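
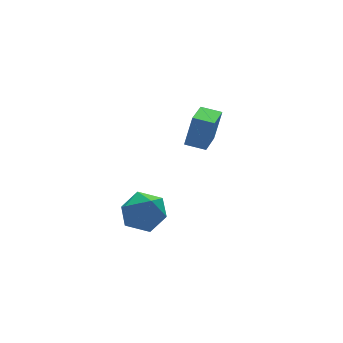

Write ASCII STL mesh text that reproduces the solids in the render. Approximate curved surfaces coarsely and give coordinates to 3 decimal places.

solid 
facet normal -0.263 0.082 0.961
outer loop
vertex -3.33 -0.308 2.566
vertex -4.329 -0.992 2.351
vertex -3.275 -1.531 2.685
endloop
endfacet
facet normal 0.447 0.107 0.888
outer loop
vertex -3.33 -0.308 2.566
vertex -3.275 -1.531 2.685
vertex -2.35 -0.924 2.147
endloop
endfacet
facet normal 0.605 0.652 0.457
outer loop
vertex -3.33 -0.308 2.566
vertex -2.35 -0.924 2.147
vertex -2.833 -0.009 1.481
endloop
endfacet
facet normal -0.007 0.965 0.263
outer loop
vertex -3.33 -0.308 2.566
vertex -2.833 -0.009 1.481
vertex -4.056 -0.052 1.606
endloop
endfacet
facet normal -0.543 0.613 0.574
outer loop
vertex -3.33 -0.308 2.566
vertex -4.056 -0.052 1.606
vertex -4.329 -0.992 2.351
endloop
endfacet
facet normal 0.656 -0.496 0.569
outer loop
vertex -2.35 -0.924 2.147
vertex -3.275 -1.531 2.685
vertex -2.744 -1.988 1.674
endloop
endfacet
facet normal -0.492 -0.536 0.686
outer loop
vertex -3.275 -1.531 2.685
vertex -4.329 -0.992 2.351
vertex -3.967 -2.031 1.799
endloop
endfacet
facet normal -0.945 0.323 0.061
outer loop
vertex -4.329 -0.992 2.351
vertex -4.056 -0.052 1.606
vertex -4.45 -1.116 1.133
endloop
endfacet
facet normal -0.077 0.893 -0.444
outer loop
vertex -4.056 -0.052 1.606
vertex -2.833 -0.009 1.481
vertex -3.525 -0.509 0.595
endloop
endfacet
facet normal 0.913 0.387 -0.130
outer loop
vertex -2.833 -0.009 1.481
vertex -2.35 -0.924 2.147
vertex -2.471 -1.048 0.929
endloop
endfacet
facet normal 0.007 -0.965 -0.263
outer loop
vertex -3.47 -1.732 0.714
vertex -2.744 -1.988 1.674
vertex -3.967 -2.031 1.799
endloop
endfacet
facet normal -0.605 -0.652 -0.457
outer loop
vertex -3.47 -1.732 0.714
vertex -3.967 -2.031 1.799
vertex -4.45 -1.116 1.133
endloop
endfacet
facet normal -0.447 -0.107 -0.888
outer loop
vertex -3.47 -1.732 0.714
vertex -4.45 -1.116 1.133
vertex -3.525 -0.509 0.595
endloop
endfacet
facet normal 0.263 -0.082 -0.961
outer loop
vertex -3.47 -1.732 0.714
vertex -3.525 -0.509 0.595
vertex -2.471 -1.048 0.929
endloop
endfacet
facet normal 0.543 -0.613 -0.574
outer loop
vertex -3.47 -1.732 0.714
vertex -2.471 -1.048 0.929
vertex -2.744 -1.988 1.674
endloop
endfacet
facet normal 0.077 -0.893 0.444
outer loop
vertex -3.967 -2.031 1.799
vertex -2.744 -1.988 1.674
vertex -3.275 -1.531 2.685
endloop
endfacet
facet normal -0.913 -0.387 0.130
outer loop
vertex -4.45 -1.116 1.133
vertex -3.967 -2.031 1.799
vertex -4.329 -0.992 2.351
endloop
endfacet
facet normal -0.656 0.496 -0.569
outer loop
vertex -3.525 -0.509 0.595
vertex -4.45 -1.116 1.133
vertex -4.056 -0.052 1.606
endloop
endfacet
facet normal 0.492 0.536 -0.686
outer loop
vertex -2.471 -1.048 0.929
vertex -3.525 -0.509 0.595
vertex -2.833 -0.009 1.481
endloop
endfacet
facet normal 0.945 -0.323 -0.061
outer loop
vertex -2.744 -1.988 1.674
vertex -2.471 -1.048 0.929
vertex -2.35 -0.924 2.147
endloop
endfacet
facet normal -0.669 -0.715 0.205
outer loop
vertex 2.261 2.098 4.023
vertex 1.485 2.881 4.221
vertex 1.777 2.055 2.29
endloop
endfacet
facet normal 0.693 -0.699 -0.176
outer loop
vertex 3.055 3.419 1.899
vertex 2.261 2.098 4.023
vertex 1.777 2.055 2.29
endloop
endfacet
facet normal -0.669 -0.715 0.204
outer loop
vertex 1.777 2.055 2.29
vertex 1.485 2.881 4.221
vertex 1.001 2.838 2.487
endloop
endfacet
facet normal -0.269 -0.024 -0.963
outer loop
vertex 1.001 2.838 2.487
vertex 3.055 3.419 1.899
vertex 1.777 2.055 2.29
endloop
endfacet
facet normal 0.269 0.024 0.963
outer loop
vertex 2.261 2.098 4.023
vertex 2.763 4.245 3.83
vertex 1.485 2.881 4.221
endloop
endfacet
facet normal 0.693 -0.699 -0.176
outer loop
vertex 3.539 3.462 3.633
vertex 2.261 2.098 4.023
vertex 3.055 3.419 1.899
endloop
endfacet
facet normal 0.268 0.024 0.963
outer loop
vertex 3.539 3.462 3.633
vertex 2.763 4.245 3.83
vertex 2.261 2.098 4.023
endloop
endfacet
facet normal -0.693 0.699 0.176
outer loop
vertex 1.485 2.881 4.221
vertex 2.763 4.245 3.83
vertex 1.001 2.838 2.487
endloop
endfacet
facet normal -0.269 -0.023 -0.963
outer loop
vertex 2.279 4.202 2.097
vertex 3.055 3.419 1.899
vertex 1.001 2.838 2.487
endloop
endfacet
facet normal -0.693 0.699 0.176
outer loop
vertex 1.001 2.838 2.487
vertex 2.763 4.245 3.83
vertex 2.279 4.202 2.097
endloop
endfacet
facet normal 0.669 0.715 -0.204
outer loop
vertex 2.279 4.202 2.097
vertex 3.539 3.462 3.633
vertex 3.055 3.419 1.899
endloop
endfacet
facet normal 0.669 0.715 -0.205
outer loop
vertex 2.763 4.245 3.83
vertex 3.539 3.462 3.633
vertex 2.279 4.202 2.097
endloop
endfacet

endsolid


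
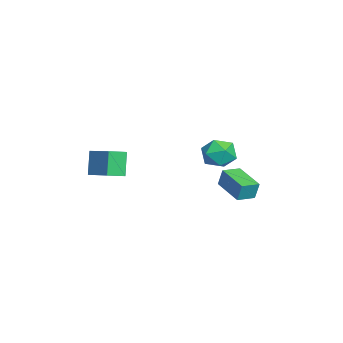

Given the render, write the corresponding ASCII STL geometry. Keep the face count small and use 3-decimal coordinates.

solid 
facet normal -0.824 -0.532 0.197
outer loop
vertex -2.048 2.361 -1.366
vertex -2.641 3.23 -1.501
vertex -2.146 2.138 -2.377
endloop
endfacet
facet normal 0.559 -0.819 0.127
outer loop
vertex -0.639 3.11 -2.739
vertex -2.048 2.361 -1.366
vertex -2.146 2.138 -2.377
endloop
endfacet
facet normal -0.823 -0.532 0.198
outer loop
vertex -2.146 2.138 -2.377
vertex -2.641 3.23 -1.501
vertex -2.739 3.006 -2.512
endloop
endfacet
facet normal -0.094 -0.216 -0.972
outer loop
vertex -2.739 3.006 -2.512
vertex -0.639 3.11 -2.739
vertex -2.146 2.138 -2.377
endloop
endfacet
facet normal 0.094 0.215 0.972
outer loop
vertex -2.048 2.361 -1.366
vertex -1.134 4.202 -1.863
vertex -2.641 3.23 -1.501
endloop
endfacet
facet normal 0.559 -0.819 0.127
outer loop
vertex -0.541 3.334 -1.728
vertex -2.048 2.361 -1.366
vertex -0.639 3.11 -2.739
endloop
endfacet
facet normal 0.094 0.216 0.972
outer loop
vertex -0.541 3.334 -1.728
vertex -1.134 4.202 -1.863
vertex -2.048 2.361 -1.366
endloop
endfacet
facet normal -0.559 0.819 -0.127
outer loop
vertex -2.641 3.23 -1.501
vertex -1.134 4.202 -1.863
vertex -2.739 3.006 -2.512
endloop
endfacet
facet normal -0.094 -0.215 -0.972
outer loop
vertex -1.232 3.979 -2.874
vertex -0.639 3.11 -2.739
vertex -2.739 3.006 -2.512
endloop
endfacet
facet normal -0.559 0.819 -0.126
outer loop
vertex -2.739 3.006 -2.512
vertex -1.134 4.202 -1.863
vertex -1.232 3.979 -2.874
endloop
endfacet
facet normal 0.824 0.531 -0.198
outer loop
vertex -1.232 3.979 -2.874
vertex -0.541 3.334 -1.728
vertex -0.639 3.11 -2.739
endloop
endfacet
facet normal 0.824 0.532 -0.197
outer loop
vertex -1.134 4.202 -1.863
vertex -0.541 3.334 -1.728
vertex -1.232 3.979 -2.874
endloop
endfacet
facet normal -0.244 0.967 0.076
outer loop
vertex -2.989 3.063 -0.964
vertex -3.987 2.816 -1.028
vertex -3.525 2.86 -0.108
endloop
endfacet
facet normal 0.363 0.829 0.424
outer loop
vertex -2.989 3.063 -0.964
vertex -3.525 2.86 -0.108
vertex -2.567 2.495 -0.215
endloop
endfacet
facet normal 0.829 0.558 -0.044
outer loop
vertex -2.989 3.063 -0.964
vertex -2.567 2.495 -0.215
vertex -2.437 2.225 -1.201
endloop
endfacet
facet normal 0.509 0.528 -0.680
outer loop
vertex -2.989 3.063 -0.964
vertex -2.437 2.225 -1.201
vertex -3.315 2.424 -1.704
endloop
endfacet
facet normal -0.154 0.780 -0.606
outer loop
vertex -2.989 3.063 -0.964
vertex -3.315 2.424 -1.704
vertex -3.987 2.816 -1.028
endloop
endfacet
facet normal 0.228 0.330 0.916
outer loop
vertex -2.567 2.495 -0.215
vertex -3.525 2.86 -0.108
vertex -3.305 1.896 0.184
endloop
endfacet
facet normal -0.755 0.552 0.353
outer loop
vertex -3.525 2.86 -0.108
vertex -3.987 2.816 -1.028
vertex -4.183 2.095 -0.319
endloop
endfacet
facet normal -0.610 0.251 -0.752
outer loop
vertex -3.987 2.816 -1.028
vertex -3.315 2.424 -1.704
vertex -4.053 1.825 -1.305
endloop
endfacet
facet normal 0.464 -0.158 -0.872
outer loop
vertex -3.315 2.424 -1.704
vertex -2.437 2.225 -1.201
vertex -3.095 1.46 -1.412
endloop
endfacet
facet normal 0.981 -0.110 0.159
outer loop
vertex -2.437 2.225 -1.201
vertex -2.567 2.495 -0.215
vertex -2.633 1.504 -0.492
endloop
endfacet
facet normal -0.509 -0.528 0.680
outer loop
vertex -3.631 1.257 -0.556
vertex -3.305 1.896 0.184
vertex -4.183 2.095 -0.319
endloop
endfacet
facet normal -0.829 -0.558 0.044
outer loop
vertex -3.631 1.257 -0.556
vertex -4.183 2.095 -0.319
vertex -4.053 1.825 -1.305
endloop
endfacet
facet normal -0.363 -0.829 -0.424
outer loop
vertex -3.631 1.257 -0.556
vertex -4.053 1.825 -1.305
vertex -3.095 1.46 -1.412
endloop
endfacet
facet normal 0.244 -0.967 -0.076
outer loop
vertex -3.631 1.257 -0.556
vertex -3.095 1.46 -1.412
vertex -2.633 1.504 -0.492
endloop
endfacet
facet normal 0.154 -0.780 0.606
outer loop
vertex -3.631 1.257 -0.556
vertex -2.633 1.504 -0.492
vertex -3.305 1.896 0.184
endloop
endfacet
facet normal -0.464 0.158 0.872
outer loop
vertex -4.183 2.095 -0.319
vertex -3.305 1.896 0.184
vertex -3.525 2.86 -0.108
endloop
endfacet
facet normal -0.981 0.110 -0.159
outer loop
vertex -4.053 1.825 -1.305
vertex -4.183 2.095 -0.319
vertex -3.987 2.816 -1.028
endloop
endfacet
facet normal -0.228 -0.330 -0.916
outer loop
vertex -3.095 1.46 -1.412
vertex -4.053 1.825 -1.305
vertex -3.315 2.424 -1.704
endloop
endfacet
facet normal 0.755 -0.552 -0.353
outer loop
vertex -2.633 1.504 -0.492
vertex -3.095 1.46 -1.412
vertex -2.437 2.225 -1.201
endloop
endfacet
facet normal 0.610 -0.251 0.752
outer loop
vertex -3.305 1.896 0.184
vertex -2.633 1.504 -0.492
vertex -2.567 2.495 -0.215
endloop
endfacet
facet normal -0.514 0.811 -0.279
outer loop
vertex 0.974 -3.144 1.293
vertex 2.247 -2.134 1.886
vertex 1.614 -3.187 -0.008
endloop
endfacet
facet normal -0.736 -0.584 -0.343
outer loop
vertex 2.133 -4.006 0.274
vertex 0.974 -3.144 1.293
vertex 1.614 -3.187 -0.008
endloop
endfacet
facet normal -0.514 0.811 -0.279
outer loop
vertex 1.614 -3.187 -0.008
vertex 2.247 -2.134 1.886
vertex 2.887 -2.176 0.585
endloop
endfacet
facet normal 0.441 -0.029 -0.897
outer loop
vertex 2.887 -2.176 0.585
vertex 2.133 -4.006 0.274
vertex 1.614 -3.187 -0.008
endloop
endfacet
facet normal -0.441 0.029 0.897
outer loop
vertex 0.974 -3.144 1.293
vertex 2.766 -2.953 2.168
vertex 2.247 -2.134 1.886
endloop
endfacet
facet normal -0.736 -0.584 -0.343
outer loop
vertex 1.493 -3.964 1.575
vertex 0.974 -3.144 1.293
vertex 2.133 -4.006 0.274
endloop
endfacet
facet normal -0.441 0.029 0.897
outer loop
vertex 1.493 -3.964 1.575
vertex 2.766 -2.953 2.168
vertex 0.974 -3.144 1.293
endloop
endfacet
facet normal 0.736 0.584 0.343
outer loop
vertex 2.247 -2.134 1.886
vertex 2.766 -2.953 2.168
vertex 2.887 -2.176 0.585
endloop
endfacet
facet normal 0.441 -0.029 -0.897
outer loop
vertex 3.406 -2.996 0.867
vertex 2.133 -4.006 0.274
vertex 2.887 -2.176 0.585
endloop
endfacet
facet normal 0.736 0.584 0.343
outer loop
vertex 2.887 -2.176 0.585
vertex 2.766 -2.953 2.168
vertex 3.406 -2.996 0.867
endloop
endfacet
facet normal 0.514 -0.811 0.279
outer loop
vertex 3.406 -2.996 0.867
vertex 1.493 -3.964 1.575
vertex 2.133 -4.006 0.274
endloop
endfacet
facet normal 0.514 -0.811 0.280
outer loop
vertex 2.766 -2.953 2.168
vertex 1.493 -3.964 1.575
vertex 3.406 -2.996 0.867
endloop
endfacet

endsolid


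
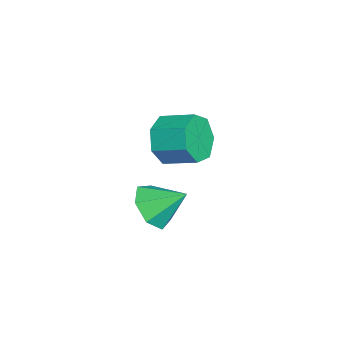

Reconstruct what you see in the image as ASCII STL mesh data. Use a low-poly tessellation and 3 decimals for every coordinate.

solid 
facet normal -0.322 -0.884 -0.340
outer loop
vertex -0.309 -0.592 2.63
vertex -0.713 -0.143 1.846
vertex 0.201 -0.513 1.943
endloop
endfacet
facet normal 0.738 -0.459 0.495
outer loop
vertex -0.309 -0.592 2.63
vertex 0.201 -0.513 1.943
vertex 0.116 0.575 3.079
endloop
endfacet
facet normal 0.738 -0.459 0.495
outer loop
vertex 0.116 0.575 3.079
vertex 0.201 -0.513 1.943
vertex 0.626 0.653 2.391
endloop
endfacet
facet normal 0.322 0.884 0.339
outer loop
vertex 0.116 0.575 3.079
vertex 0.626 0.653 2.391
vertex -0.287 1.023 2.294
endloop
endfacet
facet normal -0.322 -0.884 -0.339
outer loop
vertex 0.201 -0.513 1.943
vertex -0.713 -0.143 1.846
vertex 0.022 -0.156 1.182
endloop
endfacet
facet normal 0.924 -0.215 -0.318
outer loop
vertex 0.201 -0.513 1.943
vertex 0.022 -0.156 1.182
vertex 0.626 0.653 2.391
endloop
endfacet
facet normal 0.924 -0.214 -0.318
outer loop
vertex 0.626 0.653 2.391
vertex 0.022 -0.156 1.182
vertex 0.447 1.011 1.631
endloop
endfacet
facet normal 0.322 0.883 0.340
outer loop
vertex 0.626 0.653 2.391
vertex 0.447 1.011 1.631
vertex -0.287 1.023 2.294
endloop
endfacet
facet normal -0.322 -0.884 -0.340
outer loop
vertex 0.022 -0.156 1.182
vertex -0.713 -0.143 1.846
vertex -0.709 0.211 0.921
endloop
endfacet
facet normal 0.414 0.192 -0.890
outer loop
vertex 0.022 -0.156 1.182
vertex -0.709 0.211 0.921
vertex 0.447 1.011 1.631
endloop
endfacet
facet normal 0.414 0.192 -0.890
outer loop
vertex 0.447 1.011 1.631
vertex -0.709 0.211 0.921
vertex -0.284 1.377 1.37
endloop
endfacet
facet normal 0.321 0.884 0.340
outer loop
vertex 0.447 1.011 1.631
vertex -0.284 1.377 1.37
vertex -0.287 1.023 2.294
endloop
endfacet
facet normal -0.322 -0.884 -0.340
outer loop
vertex -0.709 0.211 0.921
vertex -0.713 -0.143 1.846
vertex -1.443 0.311 1.356
endloop
endfacet
facet normal -0.408 0.454 -0.792
outer loop
vertex -0.709 0.211 0.921
vertex -1.443 0.311 1.356
vertex -0.284 1.377 1.37
endloop
endfacet
facet normal -0.407 0.453 -0.793
outer loop
vertex -0.284 1.377 1.37
vertex -1.443 0.311 1.356
vertex -1.018 1.478 1.805
endloop
endfacet
facet normal 0.323 0.883 0.340
outer loop
vertex -0.284 1.377 1.37
vertex -1.018 1.478 1.805
vertex -0.287 1.023 2.294
endloop
endfacet
facet normal -0.322 -0.884 -0.340
outer loop
vertex -1.443 0.311 1.356
vertex -0.713 -0.143 1.846
vertex -1.627 0.069 2.16
endloop
endfacet
facet normal -0.922 0.374 -0.099
outer loop
vertex -1.443 0.311 1.356
vertex -1.627 0.069 2.16
vertex -1.018 1.478 1.805
endloop
endfacet
facet normal -0.922 0.374 -0.099
outer loop
vertex -1.018 1.478 1.805
vertex -1.627 0.069 2.16
vertex -1.202 1.236 2.608
endloop
endfacet
facet normal 0.322 0.883 0.340
outer loop
vertex -1.018 1.478 1.805
vertex -1.202 1.236 2.608
vertex -0.287 1.023 2.294
endloop
endfacet
facet normal -0.322 -0.884 -0.340
outer loop
vertex -1.627 0.069 2.16
vertex -0.713 -0.143 1.846
vertex -1.122 -0.333 2.727
endloop
endfacet
facet normal -0.742 0.013 0.670
outer loop
vertex -1.627 0.069 2.16
vertex -1.122 -0.333 2.727
vertex -1.202 1.236 2.608
endloop
endfacet
facet normal -0.742 0.013 0.670
outer loop
vertex -1.202 1.236 2.608
vertex -1.122 -0.333 2.727
vertex -0.697 0.834 3.175
endloop
endfacet
facet normal 0.322 0.884 0.340
outer loop
vertex -1.202 1.236 2.608
vertex -0.697 0.834 3.175
vertex -0.287 1.023 2.294
endloop
endfacet
facet normal -0.322 -0.884 -0.340
outer loop
vertex -1.122 -0.333 2.727
vertex -0.713 -0.143 1.846
vertex -0.309 -0.592 2.63
endloop
endfacet
facet normal -0.002 -0.358 0.934
outer loop
vertex -1.122 -0.333 2.727
vertex -0.309 -0.592 2.63
vertex -0.697 0.834 3.175
endloop
endfacet
facet normal -0.004 -0.358 0.934
outer loop
vertex -0.697 0.834 3.175
vertex -0.309 -0.592 2.63
vertex 0.116 0.575 3.079
endloop
endfacet
facet normal 0.322 0.884 0.339
outer loop
vertex -0.697 0.834 3.175
vertex 0.116 0.575 3.079
vertex -0.287 1.023 2.294
endloop
endfacet
facet normal -0.122 -0.798 -0.591
outer loop
vertex 3.398 -0.761 1.848
vertex 2.867 -0.256 1.275
vertex 3.788 -0.38 1.253
endloop
endfacet
facet normal 0.803 0.096 0.588
outer loop
vertex 3.398 -0.761 1.848
vertex 3.788 -0.38 1.253
vertex 3.033 0.836 2.085
endloop
endfacet
facet normal -0.122 -0.798 -0.591
outer loop
vertex 3.788 -0.38 1.253
vertex 2.867 -0.256 1.275
vertex 3.485 0.094 0.675
endloop
endfacet
facet normal 0.847 0.531 -0.008
outer loop
vertex 3.788 -0.38 1.253
vertex 3.485 0.094 0.675
vertex 3.033 0.836 2.085
endloop
endfacet
facet normal -0.122 -0.797 -0.591
outer loop
vertex 3.485 0.094 0.675
vertex 2.867 -0.256 1.275
vertex 2.716 0.305 0.549
endloop
endfacet
facet normal 0.302 0.880 -0.367
outer loop
vertex 3.485 0.094 0.675
vertex 2.716 0.305 0.549
vertex 3.033 0.836 2.085
endloop
endfacet
facet normal -0.122 -0.797 -0.591
outer loop
vertex 2.716 0.305 0.549
vertex 2.867 -0.256 1.275
vertex 2.061 0.093 0.97
endloop
endfacet
facet normal -0.424 0.879 -0.217
outer loop
vertex 2.716 0.305 0.549
vertex 2.061 0.093 0.97
vertex 3.033 0.836 2.085
endloop
endfacet
facet normal -0.122 -0.798 -0.591
outer loop
vertex 2.061 0.093 0.97
vertex 2.867 -0.256 1.275
vertex 2.013 -0.382 1.621
endloop
endfacet
facet normal -0.782 0.530 0.329
outer loop
vertex 2.061 0.093 0.97
vertex 2.013 -0.382 1.621
vertex 3.033 0.836 2.085
endloop
endfacet
facet normal -0.122 -0.797 -0.591
outer loop
vertex 2.013 -0.382 1.621
vertex 2.867 -0.256 1.275
vertex 2.608 -0.762 2.011
endloop
endfacet
facet normal -0.503 0.094 0.859
outer loop
vertex 2.013 -0.382 1.621
vertex 2.608 -0.762 2.011
vertex 3.033 0.836 2.085
endloop
endfacet
facet normal -0.121 -0.798 -0.591
outer loop
vertex 2.608 -0.762 2.011
vertex 2.867 -0.256 1.275
vertex 3.398 -0.761 1.848
endloop
endfacet
facet normal 0.201 -0.099 0.975
outer loop
vertex 2.608 -0.762 2.011
vertex 3.398 -0.761 1.848
vertex 3.033 0.836 2.085
endloop
endfacet

endsolid


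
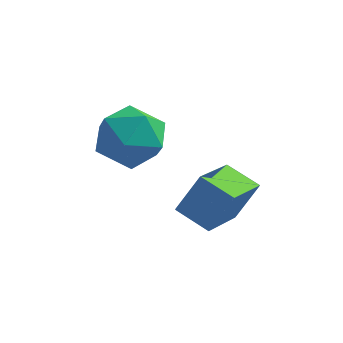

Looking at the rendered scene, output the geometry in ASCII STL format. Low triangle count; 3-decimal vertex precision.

solid 
facet normal -0.426 -0.310 -0.850
outer loop
vertex -0.798 1.18 -2.248
vertex -0.453 2.806 -3.014
vertex 0.175 0.808 -2.6
endloop
endfacet
facet normal -0.188 -0.889 0.418
outer loop
vertex 0.733 1.214 -1.486
vertex -0.798 1.18 -2.248
vertex 0.175 0.808 -2.6
endloop
endfacet
facet normal -0.426 -0.310 -0.850
outer loop
vertex 0.175 0.808 -2.6
vertex -0.453 2.806 -3.014
vertex 0.52 2.434 -3.366
endloop
endfacet
facet normal 0.885 -0.338 -0.320
outer loop
vertex 0.52 2.434 -3.366
vertex 0.733 1.214 -1.486
vertex 0.175 0.808 -2.6
endloop
endfacet
facet normal -0.885 0.338 0.320
outer loop
vertex -0.798 1.18 -2.248
vertex 0.105 3.212 -1.9
vertex -0.453 2.806 -3.014
endloop
endfacet
facet normal -0.188 -0.889 0.418
outer loop
vertex -0.24 1.586 -1.134
vertex -0.798 1.18 -2.248
vertex 0.733 1.214 -1.486
endloop
endfacet
facet normal -0.885 0.338 0.320
outer loop
vertex -0.24 1.586 -1.134
vertex 0.105 3.212 -1.9
vertex -0.798 1.18 -2.248
endloop
endfacet
facet normal 0.188 0.889 -0.418
outer loop
vertex -0.453 2.806 -3.014
vertex 0.105 3.212 -1.9
vertex 0.52 2.434 -3.366
endloop
endfacet
facet normal 0.885 -0.338 -0.320
outer loop
vertex 1.078 2.84 -2.252
vertex 0.733 1.214 -1.486
vertex 0.52 2.434 -3.366
endloop
endfacet
facet normal 0.188 0.889 -0.418
outer loop
vertex 0.52 2.434 -3.366
vertex 0.105 3.212 -1.9
vertex 1.078 2.84 -2.252
endloop
endfacet
facet normal 0.426 0.310 0.850
outer loop
vertex 1.078 2.84 -2.252
vertex -0.24 1.586 -1.134
vertex 0.733 1.214 -1.486
endloop
endfacet
facet normal 0.426 0.310 0.850
outer loop
vertex 0.105 3.212 -1.9
vertex -0.24 1.586 -1.134
vertex 1.078 2.84 -2.252
endloop
endfacet
facet normal -0.519 0.853 0.062
outer loop
vertex -2.172 2.556 -0.376
vertex -3.015 2.017 -0.022
vertex -2.303 2.4 0.666
endloop
endfacet
facet normal 0.177 0.970 0.167
outer loop
vertex -2.172 2.556 -0.376
vertex -2.303 2.4 0.666
vertex -1.339 2.299 0.231
endloop
endfacet
facet normal 0.529 0.743 -0.411
outer loop
vertex -2.172 2.556 -0.376
vertex -1.339 2.299 0.231
vertex -1.456 1.853 -0.725
endloop
endfacet
facet normal 0.050 0.484 -0.873
outer loop
vertex -2.172 2.556 -0.376
vertex -1.456 1.853 -0.725
vertex -2.492 1.678 -0.881
endloop
endfacet
facet normal -0.597 0.552 -0.582
outer loop
vertex -2.172 2.556 -0.376
vertex -2.492 1.678 -0.881
vertex -3.015 2.017 -0.022
endloop
endfacet
facet normal 0.386 0.574 0.722
outer loop
vertex -1.339 2.299 0.231
vertex -2.303 2.4 0.666
vertex -1.668 1.602 0.961
endloop
endfacet
facet normal -0.740 0.384 0.552
outer loop
vertex -2.303 2.4 0.666
vertex -3.015 2.017 -0.022
vertex -2.704 1.427 0.805
endloop
endfacet
facet normal -0.867 -0.102 -0.488
outer loop
vertex -3.015 2.017 -0.022
vertex -2.492 1.678 -0.881
vertex -2.821 0.981 -0.151
endloop
endfacet
facet normal 0.180 -0.212 -0.961
outer loop
vertex -2.492 1.678 -0.881
vertex -1.456 1.853 -0.725
vertex -1.857 0.88 -0.586
endloop
endfacet
facet normal 0.955 0.205 -0.213
outer loop
vertex -1.456 1.853 -0.725
vertex -1.339 2.299 0.231
vertex -1.145 1.263 0.102
endloop
endfacet
facet normal -0.050 -0.484 0.873
outer loop
vertex -1.988 0.724 0.456
vertex -1.668 1.602 0.961
vertex -2.704 1.427 0.805
endloop
endfacet
facet normal -0.529 -0.743 0.411
outer loop
vertex -1.988 0.724 0.456
vertex -2.704 1.427 0.805
vertex -2.821 0.981 -0.151
endloop
endfacet
facet normal -0.177 -0.970 -0.167
outer loop
vertex -1.988 0.724 0.456
vertex -2.821 0.981 -0.151
vertex -1.857 0.88 -0.586
endloop
endfacet
facet normal 0.519 -0.853 -0.062
outer loop
vertex -1.988 0.724 0.456
vertex -1.857 0.88 -0.586
vertex -1.145 1.263 0.102
endloop
endfacet
facet normal 0.597 -0.552 0.582
outer loop
vertex -1.988 0.724 0.456
vertex -1.145 1.263 0.102
vertex -1.668 1.602 0.961
endloop
endfacet
facet normal -0.180 0.212 0.961
outer loop
vertex -2.704 1.427 0.805
vertex -1.668 1.602 0.961
vertex -2.303 2.4 0.666
endloop
endfacet
facet normal -0.955 -0.205 0.213
outer loop
vertex -2.821 0.981 -0.151
vertex -2.704 1.427 0.805
vertex -3.015 2.017 -0.022
endloop
endfacet
facet normal -0.386 -0.574 -0.722
outer loop
vertex -1.857 0.88 -0.586
vertex -2.821 0.981 -0.151
vertex -2.492 1.678 -0.881
endloop
endfacet
facet normal 0.740 -0.384 -0.552
outer loop
vertex -1.145 1.263 0.102
vertex -1.857 0.88 -0.586
vertex -1.456 1.853 -0.725
endloop
endfacet
facet normal 0.867 0.102 0.488
outer loop
vertex -1.668 1.602 0.961
vertex -1.145 1.263 0.102
vertex -1.339 2.299 0.231
endloop
endfacet

endsolid


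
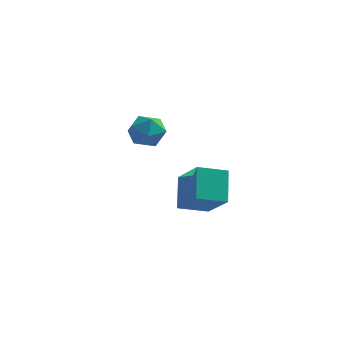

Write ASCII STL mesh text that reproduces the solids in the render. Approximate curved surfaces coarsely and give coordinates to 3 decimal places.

solid 
facet normal 0.091 0.388 0.917
outer loop
vertex -0.857 0.806 1.337
vertex -1.653 0.565 1.518
vertex -1.003 0.038 1.676
endloop
endfacet
facet normal 0.722 0.160 0.673
outer loop
vertex -0.857 0.806 1.337
vertex -1.003 0.038 1.676
vertex -0.436 0.125 1.047
endloop
endfacet
facet normal 0.861 0.505 0.065
outer loop
vertex -0.857 0.806 1.337
vertex -0.436 0.125 1.047
vertex -0.735 0.705 0.5
endloop
endfacet
facet normal 0.315 0.946 -0.068
outer loop
vertex -0.857 0.806 1.337
vertex -0.735 0.705 0.5
vertex -1.488 0.977 0.792
endloop
endfacet
facet normal -0.160 0.874 0.459
outer loop
vertex -0.857 0.806 1.337
vertex -1.488 0.977 0.792
vertex -1.653 0.565 1.518
endloop
endfacet
facet normal 0.663 -0.536 0.523
outer loop
vertex -0.436 0.125 1.047
vertex -1.003 0.038 1.676
vertex -0.972 -0.537 1.048
endloop
endfacet
facet normal -0.358 -0.166 0.919
outer loop
vertex -1.003 0.038 1.676
vertex -1.653 0.565 1.518
vertex -1.725 -0.265 1.34
endloop
endfacet
facet normal -0.765 0.619 0.178
outer loop
vertex -1.653 0.565 1.518
vertex -1.488 0.977 0.792
vertex -2.024 0.315 0.793
endloop
endfacet
facet normal 0.005 0.738 -0.675
outer loop
vertex -1.488 0.977 0.792
vertex -0.735 0.705 0.5
vertex -1.457 0.402 0.164
endloop
endfacet
facet normal 0.887 0.022 -0.461
outer loop
vertex -0.735 0.705 0.5
vertex -0.436 0.125 1.047
vertex -0.807 -0.125 0.322
endloop
endfacet
facet normal -0.315 -0.946 0.068
outer loop
vertex -1.603 -0.366 0.503
vertex -0.972 -0.537 1.048
vertex -1.725 -0.265 1.34
endloop
endfacet
facet normal -0.861 -0.505 -0.065
outer loop
vertex -1.603 -0.366 0.503
vertex -1.725 -0.265 1.34
vertex -2.024 0.315 0.793
endloop
endfacet
facet normal -0.722 -0.160 -0.673
outer loop
vertex -1.603 -0.366 0.503
vertex -2.024 0.315 0.793
vertex -1.457 0.402 0.164
endloop
endfacet
facet normal -0.091 -0.388 -0.917
outer loop
vertex -1.603 -0.366 0.503
vertex -1.457 0.402 0.164
vertex -0.807 -0.125 0.322
endloop
endfacet
facet normal 0.160 -0.874 -0.459
outer loop
vertex -1.603 -0.366 0.503
vertex -0.807 -0.125 0.322
vertex -0.972 -0.537 1.048
endloop
endfacet
facet normal -0.005 -0.738 0.675
outer loop
vertex -1.725 -0.265 1.34
vertex -0.972 -0.537 1.048
vertex -1.003 0.038 1.676
endloop
endfacet
facet normal -0.887 -0.022 0.461
outer loop
vertex -2.024 0.315 0.793
vertex -1.725 -0.265 1.34
vertex -1.653 0.565 1.518
endloop
endfacet
facet normal -0.663 0.536 -0.523
outer loop
vertex -1.457 0.402 0.164
vertex -2.024 0.315 0.793
vertex -1.488 0.977 0.792
endloop
endfacet
facet normal 0.358 0.166 -0.919
outer loop
vertex -0.807 -0.125 0.322
vertex -1.457 0.402 0.164
vertex -0.735 0.705 0.5
endloop
endfacet
facet normal 0.765 -0.619 -0.178
outer loop
vertex -0.972 -0.537 1.048
vertex -0.807 -0.125 0.322
vertex -0.436 0.125 1.047
endloop
endfacet
facet normal -0.838 -0.465 0.286
outer loop
vertex 2.001 -5.222 0.622
vertex 1.782 -4.2 1.642
vertex 1.076 -4.267 -0.533
endloop
endfacet
facet normal 0.150 -0.700 -0.698
outer loop
vertex 2.098 -3.7 -0.882
vertex 2.001 -5.222 0.622
vertex 1.076 -4.267 -0.533
endloop
endfacet
facet normal -0.837 -0.466 0.286
outer loop
vertex 1.076 -4.267 -0.533
vertex 1.782 -4.2 1.642
vertex 0.857 -3.246 0.487
endloop
endfacet
facet normal -0.525 0.543 -0.656
outer loop
vertex 0.857 -3.246 0.487
vertex 2.098 -3.7 -0.882
vertex 1.076 -4.267 -0.533
endloop
endfacet
facet normal 0.525 -0.542 0.656
outer loop
vertex 2.001 -5.222 0.622
vertex 2.804 -3.633 1.293
vertex 1.782 -4.2 1.642
endloop
endfacet
facet normal 0.150 -0.700 -0.698
outer loop
vertex 3.023 -4.654 0.273
vertex 2.001 -5.222 0.622
vertex 2.098 -3.7 -0.882
endloop
endfacet
facet normal 0.525 -0.542 0.656
outer loop
vertex 3.023 -4.654 0.273
vertex 2.804 -3.633 1.293
vertex 2.001 -5.222 0.622
endloop
endfacet
facet normal -0.150 0.700 0.698
outer loop
vertex 1.782 -4.2 1.642
vertex 2.804 -3.633 1.293
vertex 0.857 -3.246 0.487
endloop
endfacet
facet normal -0.525 0.542 -0.656
outer loop
vertex 1.879 -2.678 0.138
vertex 2.098 -3.7 -0.882
vertex 0.857 -3.246 0.487
endloop
endfacet
facet normal -0.150 0.700 0.699
outer loop
vertex 0.857 -3.246 0.487
vertex 2.804 -3.633 1.293
vertex 1.879 -2.678 0.138
endloop
endfacet
facet normal 0.838 0.465 -0.286
outer loop
vertex 1.879 -2.678 0.138
vertex 3.023 -4.654 0.273
vertex 2.098 -3.7 -0.882
endloop
endfacet
facet normal 0.838 0.465 -0.286
outer loop
vertex 2.804 -3.633 1.293
vertex 3.023 -4.654 0.273
vertex 1.879 -2.678 0.138
endloop
endfacet

endsolid


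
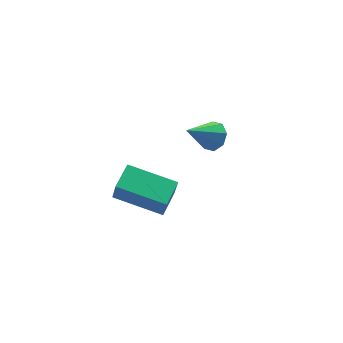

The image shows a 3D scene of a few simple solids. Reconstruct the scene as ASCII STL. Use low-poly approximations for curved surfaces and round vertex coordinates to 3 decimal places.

solid 
facet normal 0.760 0.025 -0.649
outer loop
vertex 3.313 3.686 -0.063
vertex 2.863 3.6 -0.593
vertex 3.133 4.152 -0.256
endloop
endfacet
facet normal 0.239 0.449 0.861
outer loop
vertex 3.313 3.686 -0.063
vertex 3.133 4.152 -0.256
vertex 1.617 3.56 0.473
endloop
endfacet
facet normal 0.760 0.025 -0.650
outer loop
vertex 3.133 4.152 -0.256
vertex 2.863 3.6 -0.593
vertex 2.795 4.295 -0.646
endloop
endfacet
facet normal -0.134 0.887 0.442
outer loop
vertex 3.133 4.152 -0.256
vertex 2.795 4.295 -0.646
vertex 1.617 3.56 0.473
endloop
endfacet
facet normal 0.760 0.025 -0.649
outer loop
vertex 2.795 4.295 -0.646
vertex 2.863 3.6 -0.593
vertex 2.497 4.031 -1.005
endloop
endfacet
facet normal -0.592 0.800 -0.097
outer loop
vertex 2.795 4.295 -0.646
vertex 2.497 4.031 -1.005
vertex 1.617 3.56 0.473
endloop
endfacet
facet normal 0.760 0.024 -0.650
outer loop
vertex 2.497 4.031 -1.005
vertex 2.863 3.6 -0.593
vertex 2.413 3.515 -1.122
endloop
endfacet
facet normal -0.866 0.240 -0.439
outer loop
vertex 2.497 4.031 -1.005
vertex 2.413 3.515 -1.122
vertex 1.617 3.56 0.473
endloop
endfacet
facet normal 0.759 0.026 -0.650
outer loop
vertex 2.413 3.515 -1.122
vertex 2.863 3.6 -0.593
vertex 2.594 3.049 -0.929
endloop
endfacet
facet normal -0.796 -0.468 -0.384
outer loop
vertex 2.413 3.515 -1.122
vertex 2.594 3.049 -0.929
vertex 1.617 3.56 0.473
endloop
endfacet
facet normal 0.760 0.025 -0.649
outer loop
vertex 2.594 3.049 -0.929
vertex 2.863 3.6 -0.593
vertex 2.932 2.906 -0.539
endloop
endfacet
facet normal -0.423 -0.905 0.035
outer loop
vertex 2.594 3.049 -0.929
vertex 2.932 2.906 -0.539
vertex 1.617 3.56 0.473
endloop
endfacet
facet normal 0.760 0.025 -0.649
outer loop
vertex 2.932 2.906 -0.539
vertex 2.863 3.6 -0.593
vertex 3.23 3.17 -0.18
endloop
endfacet
facet normal 0.034 -0.819 0.573
outer loop
vertex 2.932 2.906 -0.539
vertex 3.23 3.17 -0.18
vertex 1.617 3.56 0.473
endloop
endfacet
facet normal 0.760 0.025 -0.649
outer loop
vertex 3.23 3.17 -0.18
vertex 2.863 3.6 -0.593
vertex 3.313 3.686 -0.063
endloop
endfacet
facet normal 0.309 -0.257 0.916
outer loop
vertex 3.23 3.17 -0.18
vertex 3.313 3.686 -0.063
vertex 1.617 3.56 0.473
endloop
endfacet
facet normal -0.743 -0.652 -0.152
outer loop
vertex -1.684 -1.081 1.93
vertex -3.028 0.354 2.348
vertex -1.709 -0.843 1.032
endloop
endfacet
facet normal 0.669 -0.714 -0.208
outer loop
vertex -0.832 -0.074 1.212
vertex -1.684 -1.081 1.93
vertex -1.709 -0.843 1.032
endloop
endfacet
facet normal -0.743 -0.652 -0.152
outer loop
vertex -1.709 -0.843 1.032
vertex -3.028 0.354 2.348
vertex -3.053 0.592 1.45
endloop
endfacet
facet normal -0.027 0.257 -0.966
outer loop
vertex -3.053 0.592 1.45
vertex -0.832 -0.074 1.212
vertex -1.709 -0.843 1.032
endloop
endfacet
facet normal 0.027 -0.257 0.966
outer loop
vertex -1.684 -1.081 1.93
vertex -2.151 1.123 2.528
vertex -3.028 0.354 2.348
endloop
endfacet
facet normal 0.669 -0.714 -0.208
outer loop
vertex -0.807 -0.312 2.11
vertex -1.684 -1.081 1.93
vertex -0.832 -0.074 1.212
endloop
endfacet
facet normal 0.027 -0.257 0.966
outer loop
vertex -0.807 -0.312 2.11
vertex -2.151 1.123 2.528
vertex -1.684 -1.081 1.93
endloop
endfacet
facet normal -0.669 0.714 0.208
outer loop
vertex -3.028 0.354 2.348
vertex -2.151 1.123 2.528
vertex -3.053 0.592 1.45
endloop
endfacet
facet normal -0.027 0.257 -0.966
outer loop
vertex -2.176 1.361 1.63
vertex -0.832 -0.074 1.212
vertex -3.053 0.592 1.45
endloop
endfacet
facet normal -0.669 0.714 0.208
outer loop
vertex -3.053 0.592 1.45
vertex -2.151 1.123 2.528
vertex -2.176 1.361 1.63
endloop
endfacet
facet normal 0.743 0.652 0.152
outer loop
vertex -2.176 1.361 1.63
vertex -0.807 -0.312 2.11
vertex -0.832 -0.074 1.212
endloop
endfacet
facet normal 0.743 0.652 0.152
outer loop
vertex -2.151 1.123 2.528
vertex -0.807 -0.312 2.11
vertex -2.176 1.361 1.63
endloop
endfacet

endsolid


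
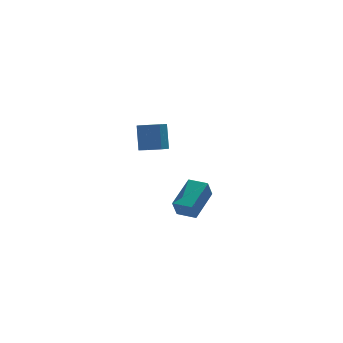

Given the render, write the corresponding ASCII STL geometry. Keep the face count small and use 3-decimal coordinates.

solid 
facet normal -0.115 -0.504 -0.856
outer loop
vertex -1.509 1.079 2.48
vertex -2.196 1.392 2.388
vertex -1.522 1.648 2.147
endloop
endfacet
facet normal 0.993 -0.041 -0.108
outer loop
vertex -1.509 1.079 2.48
vertex -1.522 1.648 2.147
vertex -1.338 1.835 3.765
endloop
endfacet
facet normal 0.993 -0.042 -0.108
outer loop
vertex -1.338 1.835 3.765
vertex -1.522 1.648 2.147
vertex -1.35 2.404 3.432
endloop
endfacet
facet normal 0.114 0.504 0.856
outer loop
vertex -1.338 1.835 3.765
vertex -1.35 2.404 3.432
vertex -2.024 2.148 3.672
endloop
endfacet
facet normal -0.115 -0.504 -0.856
outer loop
vertex -1.522 1.648 2.147
vertex -2.196 1.392 2.388
vertex -2.042 2.025 1.995
endloop
endfacet
facet normal 0.605 0.648 -0.462
outer loop
vertex -1.522 1.648 2.147
vertex -2.042 2.025 1.995
vertex -1.35 2.404 3.432
endloop
endfacet
facet normal 0.604 0.649 -0.462
outer loop
vertex -1.35 2.404 3.432
vertex -2.042 2.025 1.995
vertex -1.87 2.78 3.28
endloop
endfacet
facet normal 0.114 0.504 0.856
outer loop
vertex -1.35 2.404 3.432
vertex -1.87 2.78 3.28
vertex -2.024 2.148 3.672
endloop
endfacet
facet normal -0.115 -0.504 -0.856
outer loop
vertex -2.042 2.025 1.995
vertex -2.196 1.392 2.388
vertex -2.678 1.925 2.139
endloop
endfacet
facet normal -0.240 0.851 -0.468
outer loop
vertex -2.042 2.025 1.995
vertex -2.678 1.925 2.139
vertex -1.87 2.78 3.28
endloop
endfacet
facet normal -0.240 0.851 -0.468
outer loop
vertex -1.87 2.78 3.28
vertex -2.678 1.925 2.139
vertex -2.506 2.68 3.424
endloop
endfacet
facet normal 0.115 0.503 0.856
outer loop
vertex -1.87 2.78 3.28
vertex -2.506 2.68 3.424
vertex -2.024 2.148 3.672
endloop
endfacet
facet normal -0.114 -0.503 -0.856
outer loop
vertex -2.678 1.925 2.139
vertex -2.196 1.392 2.388
vertex -2.951 1.424 2.47
endloop
endfacet
facet normal -0.903 0.412 -0.121
outer loop
vertex -2.678 1.925 2.139
vertex -2.951 1.424 2.47
vertex -2.506 2.68 3.424
endloop
endfacet
facet normal -0.903 0.412 -0.121
outer loop
vertex -2.506 2.68 3.424
vertex -2.951 1.424 2.47
vertex -2.779 2.179 3.754
endloop
endfacet
facet normal 0.114 0.503 0.857
outer loop
vertex -2.506 2.68 3.424
vertex -2.779 2.179 3.754
vertex -2.024 2.148 3.672
endloop
endfacet
facet normal -0.114 -0.503 -0.856
outer loop
vertex -2.951 1.424 2.47
vertex -2.196 1.392 2.388
vertex -2.655 0.899 2.739
endloop
endfacet
facet normal -0.886 -0.337 0.317
outer loop
vertex -2.951 1.424 2.47
vertex -2.655 0.899 2.739
vertex -2.779 2.179 3.754
endloop
endfacet
facet normal -0.887 -0.337 0.316
outer loop
vertex -2.779 2.179 3.754
vertex -2.655 0.899 2.739
vertex -2.484 1.655 4.024
endloop
endfacet
facet normal 0.114 0.505 0.856
outer loop
vertex -2.779 2.179 3.754
vertex -2.484 1.655 4.024
vertex -2.024 2.148 3.672
endloop
endfacet
facet normal -0.114 -0.504 -0.856
outer loop
vertex -2.655 0.899 2.739
vertex -2.196 1.392 2.388
vertex -2.014 0.746 2.744
endloop
endfacet
facet normal -0.203 -0.832 0.516
outer loop
vertex -2.655 0.899 2.739
vertex -2.014 0.746 2.744
vertex -2.484 1.655 4.024
endloop
endfacet
facet normal -0.203 -0.832 0.516
outer loop
vertex -2.484 1.655 4.024
vertex -2.014 0.746 2.744
vertex -1.842 1.501 4.028
endloop
endfacet
facet normal 0.115 0.504 0.856
outer loop
vertex -2.484 1.655 4.024
vertex -1.842 1.501 4.028
vertex -2.024 2.148 3.672
endloop
endfacet
facet normal -0.115 -0.504 -0.856
outer loop
vertex -2.014 0.746 2.744
vertex -2.196 1.392 2.388
vertex -1.509 1.079 2.48
endloop
endfacet
facet normal 0.633 -0.701 0.327
outer loop
vertex -2.014 0.746 2.744
vertex -1.509 1.079 2.48
vertex -1.842 1.501 4.028
endloop
endfacet
facet normal 0.635 -0.700 0.327
outer loop
vertex -1.842 1.501 4.028
vertex -1.509 1.079 2.48
vertex -1.338 1.835 3.765
endloop
endfacet
facet normal 0.113 0.503 0.857
outer loop
vertex -1.842 1.501 4.028
vertex -1.338 1.835 3.765
vertex -2.024 2.148 3.672
endloop
endfacet
facet normal -0.667 0.744 -0.053
outer loop
vertex -0.436 3.58 -3.382
vertex 0.928 4.854 -2.664
vertex -0.102 3.806 -4.416
endloop
endfacet
facet normal -0.682 -0.637 -0.359
outer loop
vertex 0.652 2.966 -4.356
vertex -0.436 3.58 -3.382
vertex -0.102 3.806 -4.416
endloop
endfacet
facet normal -0.667 0.744 -0.053
outer loop
vertex -0.102 3.806 -4.416
vertex 0.928 4.854 -2.664
vertex 1.262 5.08 -3.698
endloop
endfacet
facet normal 0.301 0.203 -0.932
outer loop
vertex 1.262 5.08 -3.698
vertex 0.652 2.966 -4.356
vertex -0.102 3.806 -4.416
endloop
endfacet
facet normal -0.301 -0.203 0.932
outer loop
vertex -0.436 3.58 -3.382
vertex 1.682 4.014 -2.604
vertex 0.928 4.854 -2.664
endloop
endfacet
facet normal -0.682 -0.637 -0.359
outer loop
vertex 0.318 2.74 -3.322
vertex -0.436 3.58 -3.382
vertex 0.652 2.966 -4.356
endloop
endfacet
facet normal -0.301 -0.203 0.932
outer loop
vertex 0.318 2.74 -3.322
vertex 1.682 4.014 -2.604
vertex -0.436 3.58 -3.382
endloop
endfacet
facet normal 0.682 0.637 0.359
outer loop
vertex 0.928 4.854 -2.664
vertex 1.682 4.014 -2.604
vertex 1.262 5.08 -3.698
endloop
endfacet
facet normal 0.301 0.203 -0.932
outer loop
vertex 2.016 4.24 -3.638
vertex 0.652 2.966 -4.356
vertex 1.262 5.08 -3.698
endloop
endfacet
facet normal 0.682 0.637 0.359
outer loop
vertex 1.262 5.08 -3.698
vertex 1.682 4.014 -2.604
vertex 2.016 4.24 -3.638
endloop
endfacet
facet normal 0.667 -0.744 0.053
outer loop
vertex 2.016 4.24 -3.638
vertex 0.318 2.74 -3.322
vertex 0.652 2.966 -4.356
endloop
endfacet
facet normal 0.667 -0.744 0.053
outer loop
vertex 1.682 4.014 -2.604
vertex 0.318 2.74 -3.322
vertex 2.016 4.24 -3.638
endloop
endfacet

endsolid


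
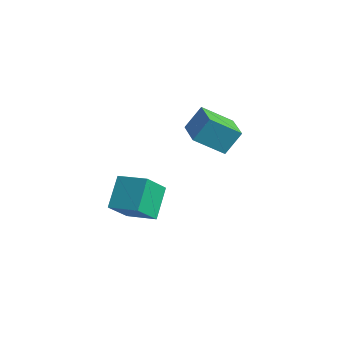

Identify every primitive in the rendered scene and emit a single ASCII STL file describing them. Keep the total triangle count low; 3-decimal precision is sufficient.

solid 
facet normal -0.815 0.547 -0.192
outer loop
vertex 1.475 1.7 4.016
vertex 2.373 2.705 3.065
vertex 1.219 0.959 2.992
endloop
endfacet
facet normal -0.544 -0.609 0.577
outer loop
vertex 2.507 0.095 3.295
vertex 1.475 1.7 4.016
vertex 1.219 0.959 2.992
endloop
endfacet
facet normal -0.815 0.547 -0.192
outer loop
vertex 1.219 0.959 2.992
vertex 2.373 2.705 3.065
vertex 2.117 1.964 2.041
endloop
endfacet
facet normal -0.198 -0.574 -0.794
outer loop
vertex 2.117 1.964 2.041
vertex 2.507 0.095 3.295
vertex 1.219 0.959 2.992
endloop
endfacet
facet normal 0.198 0.574 0.794
outer loop
vertex 1.475 1.7 4.016
vertex 3.661 1.841 3.368
vertex 2.373 2.705 3.065
endloop
endfacet
facet normal -0.544 -0.609 0.577
outer loop
vertex 2.763 0.836 4.319
vertex 1.475 1.7 4.016
vertex 2.507 0.095 3.295
endloop
endfacet
facet normal 0.198 0.574 0.794
outer loop
vertex 2.763 0.836 4.319
vertex 3.661 1.841 3.368
vertex 1.475 1.7 4.016
endloop
endfacet
facet normal 0.544 0.609 -0.577
outer loop
vertex 2.373 2.705 3.065
vertex 3.661 1.841 3.368
vertex 2.117 1.964 2.041
endloop
endfacet
facet normal -0.198 -0.574 -0.794
outer loop
vertex 3.405 1.1 2.344
vertex 2.507 0.095 3.295
vertex 2.117 1.964 2.041
endloop
endfacet
facet normal 0.544 0.609 -0.577
outer loop
vertex 2.117 1.964 2.041
vertex 3.661 1.841 3.368
vertex 3.405 1.1 2.344
endloop
endfacet
facet normal 0.815 -0.547 0.192
outer loop
vertex 3.405 1.1 2.344
vertex 2.763 0.836 4.319
vertex 2.507 0.095 3.295
endloop
endfacet
facet normal 0.815 -0.547 0.192
outer loop
vertex 3.661 1.841 3.368
vertex 2.763 0.836 4.319
vertex 3.405 1.1 2.344
endloop
endfacet
facet normal -0.937 -0.259 -0.236
outer loop
vertex -1.107 -0.76 -0.465
vertex -1.106 0.356 -1.694
vertex -0.509 -1.946 -1.542
endloop
endfacet
facet normal -0.001 -0.673 0.740
outer loop
vertex 0.906 -1.556 -1.186
vertex -1.107 -0.76 -0.465
vertex -0.509 -1.946 -1.542
endloop
endfacet
facet normal -0.937 -0.259 -0.236
outer loop
vertex -0.509 -1.946 -1.542
vertex -1.106 0.356 -1.694
vertex -0.508 -0.83 -2.771
endloop
endfacet
facet normal 0.350 -0.694 -0.630
outer loop
vertex -0.508 -0.83 -2.771
vertex 0.906 -1.556 -1.186
vertex -0.509 -1.946 -1.542
endloop
endfacet
facet normal -0.350 0.694 0.630
outer loop
vertex -1.107 -0.76 -0.465
vertex 0.309 0.746 -1.338
vertex -1.106 0.356 -1.694
endloop
endfacet
facet normal -0.001 -0.673 0.740
outer loop
vertex 0.308 -0.37 -0.109
vertex -1.107 -0.76 -0.465
vertex 0.906 -1.556 -1.186
endloop
endfacet
facet normal -0.350 0.694 0.630
outer loop
vertex 0.308 -0.37 -0.109
vertex 0.309 0.746 -1.338
vertex -1.107 -0.76 -0.465
endloop
endfacet
facet normal 0.001 0.673 -0.740
outer loop
vertex -1.106 0.356 -1.694
vertex 0.309 0.746 -1.338
vertex -0.508 -0.83 -2.771
endloop
endfacet
facet normal 0.350 -0.694 -0.630
outer loop
vertex 0.907 -0.44 -2.415
vertex 0.906 -1.556 -1.186
vertex -0.508 -0.83 -2.771
endloop
endfacet
facet normal 0.001 0.673 -0.740
outer loop
vertex -0.508 -0.83 -2.771
vertex 0.309 0.746 -1.338
vertex 0.907 -0.44 -2.415
endloop
endfacet
facet normal 0.937 0.259 0.236
outer loop
vertex 0.907 -0.44 -2.415
vertex 0.308 -0.37 -0.109
vertex 0.906 -1.556 -1.186
endloop
endfacet
facet normal 0.937 0.259 0.236
outer loop
vertex 0.309 0.746 -1.338
vertex 0.308 -0.37 -0.109
vertex 0.907 -0.44 -2.415
endloop
endfacet

endsolid


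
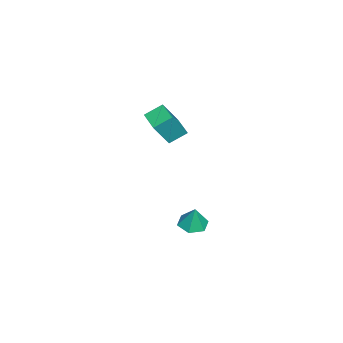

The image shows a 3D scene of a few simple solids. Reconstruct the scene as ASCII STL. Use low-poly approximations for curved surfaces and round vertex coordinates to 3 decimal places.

solid 
facet normal -0.226 -0.146 -0.963
outer loop
vertex -0.37 -0.539 -4.589
vertex -1.207 -0.532 -4.394
vertex -0.807 0.201 -4.599
endloop
endfacet
facet normal 0.839 0.499 0.216
outer loop
vertex -0.37 -0.539 -4.589
vertex -0.807 0.201 -4.599
vertex -0.893 -0.328 -3.046
endloop
endfacet
facet normal -0.225 -0.146 -0.963
outer loop
vertex -0.807 0.201 -4.599
vertex -1.207 -0.532 -4.394
vertex -1.645 0.208 -4.404
endloop
endfacet
facet normal 0.084 0.942 0.325
outer loop
vertex -0.807 0.201 -4.599
vertex -1.645 0.208 -4.404
vertex -0.893 -0.328 -3.046
endloop
endfacet
facet normal -0.224 -0.146 -0.964
outer loop
vertex -1.645 0.208 -4.404
vertex -1.207 -0.532 -4.394
vertex -2.045 -0.525 -4.2
endloop
endfacet
facet normal -0.650 0.511 0.562
outer loop
vertex -1.645 0.208 -4.404
vertex -2.045 -0.525 -4.2
vertex -0.893 -0.328 -3.046
endloop
endfacet
facet normal -0.224 -0.146 -0.964
outer loop
vertex -2.045 -0.525 -4.2
vertex -1.207 -0.532 -4.394
vertex -1.607 -1.265 -4.19
endloop
endfacet
facet normal -0.628 -0.362 0.689
outer loop
vertex -2.045 -0.525 -4.2
vertex -1.607 -1.265 -4.19
vertex -0.893 -0.328 -3.046
endloop
endfacet
facet normal -0.226 -0.145 -0.963
outer loop
vertex -1.607 -1.265 -4.19
vertex -1.207 -0.532 -4.394
vertex -0.77 -1.272 -4.385
endloop
endfacet
facet normal 0.128 -0.805 0.579
outer loop
vertex -1.607 -1.265 -4.19
vertex -0.77 -1.272 -4.385
vertex -0.893 -0.328 -3.046
endloop
endfacet
facet normal -0.226 -0.145 -0.963
outer loop
vertex -0.77 -1.272 -4.385
vertex -1.207 -0.532 -4.394
vertex -0.37 -0.539 -4.589
endloop
endfacet
facet normal 0.861 -0.375 0.343
outer loop
vertex -0.77 -1.272 -4.385
vertex -0.37 -0.539 -4.589
vertex -0.893 -0.328 -3.046
endloop
endfacet
facet normal -0.792 -0.588 0.163
outer loop
vertex -1.744 -2.302 4.141
vertex -2.512 -1.687 2.633
vertex -1.233 -3.159 3.531
endloop
endfacet
facet normal 0.427 -0.342 0.837
outer loop
vertex -0.148 -2.353 3.307
vertex -1.744 -2.302 4.141
vertex -1.233 -3.159 3.531
endloop
endfacet
facet normal -0.792 -0.588 0.163
outer loop
vertex -1.233 -3.159 3.531
vertex -2.512 -1.687 2.633
vertex -2.001 -2.544 2.023
endloop
endfacet
facet normal 0.437 -0.733 -0.521
outer loop
vertex -2.001 -2.544 2.023
vertex -0.148 -2.353 3.307
vertex -1.233 -3.159 3.531
endloop
endfacet
facet normal -0.437 0.733 0.521
outer loop
vertex -1.744 -2.302 4.141
vertex -1.427 -0.881 2.409
vertex -2.512 -1.687 2.633
endloop
endfacet
facet normal 0.427 -0.342 0.837
outer loop
vertex -0.659 -1.496 3.917
vertex -1.744 -2.302 4.141
vertex -0.148 -2.353 3.307
endloop
endfacet
facet normal -0.437 0.733 0.521
outer loop
vertex -0.659 -1.496 3.917
vertex -1.427 -0.881 2.409
vertex -1.744 -2.302 4.141
endloop
endfacet
facet normal -0.427 0.342 -0.837
outer loop
vertex -2.512 -1.687 2.633
vertex -1.427 -0.881 2.409
vertex -2.001 -2.544 2.023
endloop
endfacet
facet normal 0.437 -0.733 -0.521
outer loop
vertex -0.916 -1.738 1.799
vertex -0.148 -2.353 3.307
vertex -2.001 -2.544 2.023
endloop
endfacet
facet normal -0.427 0.342 -0.837
outer loop
vertex -2.001 -2.544 2.023
vertex -1.427 -0.881 2.409
vertex -0.916 -1.738 1.799
endloop
endfacet
facet normal 0.792 0.588 -0.163
outer loop
vertex -0.916 -1.738 1.799
vertex -0.659 -1.496 3.917
vertex -0.148 -2.353 3.307
endloop
endfacet
facet normal 0.792 0.588 -0.163
outer loop
vertex -1.427 -0.881 2.409
vertex -0.659 -1.496 3.917
vertex -0.916 -1.738 1.799
endloop
endfacet

endsolid


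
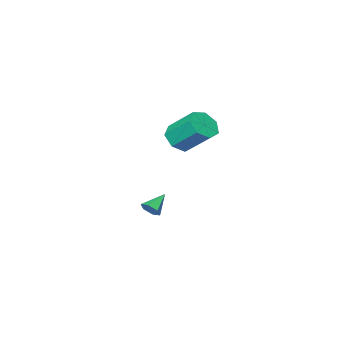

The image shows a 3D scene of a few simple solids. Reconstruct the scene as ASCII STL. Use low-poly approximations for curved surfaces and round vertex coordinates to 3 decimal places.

solid 
facet normal 0.199 -0.734 -0.649
outer loop
vertex 0.639 1.061 2.451
vertex -0.072 0.7 2.641
vertex 0.078 1.256 2.058
endloop
endfacet
facet normal 0.583 0.621 -0.524
outer loop
vertex 0.639 1.061 2.451
vertex 0.078 1.256 2.058
vertex 0.303 2.302 3.548
endloop
endfacet
facet normal 0.584 0.621 -0.524
outer loop
vertex 0.303 2.302 3.548
vertex 0.078 1.256 2.058
vertex -0.257 2.497 3.155
endloop
endfacet
facet normal -0.200 0.734 0.649
outer loop
vertex 0.303 2.302 3.548
vertex -0.257 2.497 3.155
vertex -0.408 1.94 3.739
endloop
endfacet
facet normal 0.199 -0.734 -0.649
outer loop
vertex 0.078 1.256 2.058
vertex -0.072 0.7 2.641
vertex -0.596 1.032 2.105
endloop
endfacet
facet normal -0.253 0.602 -0.758
outer loop
vertex 0.078 1.256 2.058
vertex -0.596 1.032 2.105
vertex -0.257 2.497 3.155
endloop
endfacet
facet normal -0.253 0.602 -0.758
outer loop
vertex -0.257 2.497 3.155
vertex -0.596 1.032 2.105
vertex -0.931 2.273 3.202
endloop
endfacet
facet normal -0.199 0.734 0.649
outer loop
vertex -0.257 2.497 3.155
vertex -0.931 2.273 3.202
vertex -0.408 1.94 3.739
endloop
endfacet
facet normal 0.199 -0.734 -0.649
outer loop
vertex -0.596 1.032 2.105
vertex -0.072 0.7 2.641
vertex -0.875 0.558 2.556
endloop
endfacet
facet normal -0.898 0.129 -0.420
outer loop
vertex -0.596 1.032 2.105
vertex -0.875 0.558 2.556
vertex -0.931 2.273 3.202
endloop
endfacet
facet normal -0.898 0.129 -0.421
outer loop
vertex -0.931 2.273 3.202
vertex -0.875 0.558 2.556
vertex -1.211 1.799 3.653
endloop
endfacet
facet normal -0.198 0.735 0.649
outer loop
vertex -0.931 2.273 3.202
vertex -1.211 1.799 3.653
vertex -0.408 1.94 3.739
endloop
endfacet
facet normal 0.199 -0.734 -0.650
outer loop
vertex -0.875 0.558 2.556
vertex -0.072 0.7 2.641
vertex -0.55 0.19 3.071
endloop
endfacet
facet normal -0.867 -0.440 0.233
outer loop
vertex -0.875 0.558 2.556
vertex -0.55 0.19 3.071
vertex -1.211 1.799 3.653
endloop
endfacet
facet normal -0.867 -0.440 0.233
outer loop
vertex -1.211 1.799 3.653
vertex -0.55 0.19 3.071
vertex -0.886 1.431 4.168
endloop
endfacet
facet normal -0.198 0.734 0.650
outer loop
vertex -1.211 1.799 3.653
vertex -0.886 1.431 4.168
vertex -0.408 1.94 3.739
endloop
endfacet
facet normal 0.199 -0.734 -0.649
outer loop
vertex -0.55 0.19 3.071
vertex -0.072 0.7 2.641
vertex 0.135 0.206 3.263
endloop
endfacet
facet normal -0.184 -0.678 0.711
outer loop
vertex -0.55 0.19 3.071
vertex 0.135 0.206 3.263
vertex -0.886 1.431 4.168
endloop
endfacet
facet normal -0.184 -0.678 0.711
outer loop
vertex -0.886 1.431 4.168
vertex 0.135 0.206 3.263
vertex -0.201 1.447 4.36
endloop
endfacet
facet normal -0.199 0.734 0.649
outer loop
vertex -0.886 1.431 4.168
vertex -0.201 1.447 4.36
vertex -0.408 1.94 3.739
endloop
endfacet
facet normal 0.200 -0.734 -0.649
outer loop
vertex 0.135 0.206 3.263
vertex -0.072 0.7 2.641
vertex 0.664 0.594 2.987
endloop
endfacet
facet normal 0.639 -0.405 0.654
outer loop
vertex 0.135 0.206 3.263
vertex 0.664 0.594 2.987
vertex -0.201 1.447 4.36
endloop
endfacet
facet normal 0.638 -0.406 0.654
outer loop
vertex -0.201 1.447 4.36
vertex 0.664 0.594 2.987
vertex 0.328 1.834 4.084
endloop
endfacet
facet normal -0.199 0.734 0.649
outer loop
vertex -0.201 1.447 4.36
vertex 0.328 1.834 4.084
vertex -0.408 1.94 3.739
endloop
endfacet
facet normal 0.199 -0.734 -0.649
outer loop
vertex 0.664 0.594 2.987
vertex -0.072 0.7 2.641
vertex 0.639 1.061 2.451
endloop
endfacet
facet normal 0.979 0.173 0.105
outer loop
vertex 0.664 0.594 2.987
vertex 0.639 1.061 2.451
vertex 0.328 1.834 4.084
endloop
endfacet
facet normal 0.979 0.172 0.105
outer loop
vertex 0.328 1.834 4.084
vertex 0.639 1.061 2.451
vertex 0.303 2.302 3.548
endloop
endfacet
facet normal -0.199 0.734 0.650
outer loop
vertex 0.328 1.834 4.084
vertex 0.303 2.302 3.548
vertex -0.408 1.94 3.739
endloop
endfacet
facet normal 0.811 0.131 -0.569
outer loop
vertex 0.029 -1.895 -2.168
vertex -0.235 -1.543 -2.463
vertex 0.037 -1.381 -2.038
endloop
endfacet
facet normal 0.247 -0.241 0.938
outer loop
vertex 0.029 -1.895 -2.168
vertex 0.037 -1.381 -2.038
vertex -1.185 -1.697 -1.797
endloop
endfacet
facet normal 0.811 0.131 -0.569
outer loop
vertex 0.037 -1.381 -2.038
vertex -0.235 -1.543 -2.463
vertex -0.227 -1.029 -2.333
endloop
endfacet
facet normal -0.013 0.637 0.771
outer loop
vertex 0.037 -1.381 -2.038
vertex -0.227 -1.029 -2.333
vertex -1.185 -1.697 -1.797
endloop
endfacet
facet normal 0.811 0.131 -0.569
outer loop
vertex -0.227 -1.029 -2.333
vertex -0.235 -1.543 -2.463
vertex -0.499 -1.191 -2.758
endloop
endfacet
facet normal -0.556 0.830 0.040
outer loop
vertex -0.227 -1.029 -2.333
vertex -0.499 -1.191 -2.758
vertex -1.185 -1.697 -1.797
endloop
endfacet
facet normal 0.811 0.131 -0.569
outer loop
vertex -0.499 -1.191 -2.758
vertex -0.235 -1.543 -2.463
vertex -0.507 -1.705 -2.888
endloop
endfacet
facet normal -0.840 0.145 -0.523
outer loop
vertex -0.499 -1.191 -2.758
vertex -0.507 -1.705 -2.888
vertex -1.185 -1.697 -1.797
endloop
endfacet
facet normal 0.811 0.131 -0.569
outer loop
vertex -0.507 -1.705 -2.888
vertex -0.235 -1.543 -2.463
vertex -0.243 -2.057 -2.593
endloop
endfacet
facet normal -0.580 -0.733 -0.355
outer loop
vertex -0.507 -1.705 -2.888
vertex -0.243 -2.057 -2.593
vertex -1.185 -1.697 -1.797
endloop
endfacet
facet normal 0.811 0.131 -0.569
outer loop
vertex -0.243 -2.057 -2.593
vertex -0.235 -1.543 -2.463
vertex 0.029 -1.895 -2.168
endloop
endfacet
facet normal -0.036 -0.926 0.376
outer loop
vertex -0.243 -2.057 -2.593
vertex 0.029 -1.895 -2.168
vertex -1.185 -1.697 -1.797
endloop
endfacet

endsolid


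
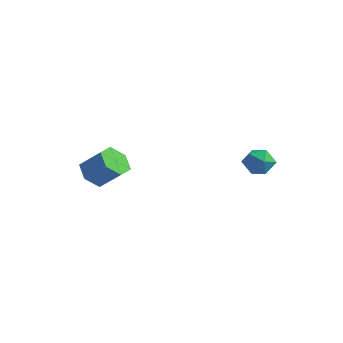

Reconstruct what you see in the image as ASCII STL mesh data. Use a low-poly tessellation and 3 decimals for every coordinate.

solid 
facet normal -0.711 -0.192 -0.676
outer loop
vertex -2.643 -1.617 -1.875
vertex -3.103 -2.204 -1.224
vertex -3.325 -1.241 -1.264
endloop
endfacet
facet normal 0.138 0.905 -0.402
outer loop
vertex -2.643 -1.617 -1.875
vertex -3.325 -1.241 -1.264
vertex -1.498 -1.308 -0.786
endloop
endfacet
facet normal 0.138 0.905 -0.402
outer loop
vertex -1.498 -1.308 -0.786
vertex -3.325 -1.241 -1.264
vertex -2.18 -0.932 -0.175
endloop
endfacet
facet normal 0.711 0.192 0.676
outer loop
vertex -1.498 -1.308 -0.786
vertex -2.18 -0.932 -0.175
vertex -1.957 -1.896 -0.136
endloop
endfacet
facet normal -0.711 -0.192 -0.676
outer loop
vertex -3.325 -1.241 -1.264
vertex -3.103 -2.204 -1.224
vertex -3.785 -1.828 -0.613
endloop
endfacet
facet normal -0.527 0.782 0.333
outer loop
vertex -3.325 -1.241 -1.264
vertex -3.785 -1.828 -0.613
vertex -2.18 -0.932 -0.175
endloop
endfacet
facet normal -0.527 0.782 0.333
outer loop
vertex -2.18 -0.932 -0.175
vertex -3.785 -1.828 -0.613
vertex -2.639 -1.519 0.475
endloop
endfacet
facet normal 0.712 0.192 0.676
outer loop
vertex -2.18 -0.932 -0.175
vertex -2.639 -1.519 0.475
vertex -1.957 -1.896 -0.136
endloop
endfacet
facet normal -0.711 -0.192 -0.676
outer loop
vertex -3.785 -1.828 -0.613
vertex -3.103 -2.204 -1.224
vertex -3.562 -2.792 -0.574
endloop
endfacet
facet normal -0.665 -0.124 0.736
outer loop
vertex -3.785 -1.828 -0.613
vertex -3.562 -2.792 -0.574
vertex -2.639 -1.519 0.475
endloop
endfacet
facet normal -0.666 -0.123 0.735
outer loop
vertex -2.639 -1.519 0.475
vertex -3.562 -2.792 -0.574
vertex -2.417 -2.483 0.515
endloop
endfacet
facet normal 0.712 0.192 0.676
outer loop
vertex -2.639 -1.519 0.475
vertex -2.417 -2.483 0.515
vertex -1.957 -1.896 -0.136
endloop
endfacet
facet normal -0.711 -0.192 -0.676
outer loop
vertex -3.562 -2.792 -0.574
vertex -3.103 -2.204 -1.224
vertex -2.88 -3.168 -1.185
endloop
endfacet
facet normal -0.138 -0.905 0.402
outer loop
vertex -3.562 -2.792 -0.574
vertex -2.88 -3.168 -1.185
vertex -2.417 -2.483 0.515
endloop
endfacet
facet normal -0.138 -0.905 0.402
outer loop
vertex -2.417 -2.483 0.515
vertex -2.88 -3.168 -1.185
vertex -1.735 -2.859 -0.096
endloop
endfacet
facet normal 0.711 0.192 0.676
outer loop
vertex -2.417 -2.483 0.515
vertex -1.735 -2.859 -0.096
vertex -1.957 -1.896 -0.136
endloop
endfacet
facet normal -0.712 -0.192 -0.676
outer loop
vertex -2.88 -3.168 -1.185
vertex -3.103 -2.204 -1.224
vertex -2.421 -2.581 -1.835
endloop
endfacet
facet normal 0.528 -0.781 -0.333
outer loop
vertex -2.88 -3.168 -1.185
vertex -2.421 -2.581 -1.835
vertex -1.735 -2.859 -0.096
endloop
endfacet
facet normal 0.527 -0.782 -0.333
outer loop
vertex -1.735 -2.859 -0.096
vertex -2.421 -2.581 -1.835
vertex -1.275 -2.272 -0.747
endloop
endfacet
facet normal 0.711 0.192 0.676
outer loop
vertex -1.735 -2.859 -0.096
vertex -1.275 -2.272 -0.747
vertex -1.957 -1.896 -0.136
endloop
endfacet
facet normal -0.712 -0.192 -0.676
outer loop
vertex -2.421 -2.581 -1.835
vertex -3.103 -2.204 -1.224
vertex -2.643 -1.617 -1.875
endloop
endfacet
facet normal 0.666 0.123 -0.736
outer loop
vertex -2.421 -2.581 -1.835
vertex -2.643 -1.617 -1.875
vertex -1.275 -2.272 -0.747
endloop
endfacet
facet normal 0.666 0.124 -0.736
outer loop
vertex -1.275 -2.272 -0.747
vertex -2.643 -1.617 -1.875
vertex -1.498 -1.308 -0.786
endloop
endfacet
facet normal 0.711 0.192 0.676
outer loop
vertex -1.275 -2.272 -0.747
vertex -1.498 -1.308 -0.786
vertex -1.957 -1.896 -0.136
endloop
endfacet
facet normal -0.209 0.876 -0.435
outer loop
vertex 3.886 2.793 -0.675
vertex 3.019 2.726 -0.393
vertex 3.641 3.137 0.136
endloop
endfacet
facet normal 0.470 0.855 -0.220
outer loop
vertex 3.886 2.793 -0.675
vertex 3.641 3.137 0.136
vertex 4.43 2.681 0.052
endloop
endfacet
facet normal 0.785 0.300 -0.542
outer loop
vertex 3.886 2.793 -0.675
vertex 4.43 2.681 0.052
vertex 4.294 1.988 -0.529
endloop
endfacet
facet normal 0.300 -0.021 -0.954
outer loop
vertex 3.886 2.793 -0.675
vertex 4.294 1.988 -0.529
vertex 3.422 2.016 -0.804
endloop
endfacet
facet normal -0.315 0.335 -0.888
outer loop
vertex 3.886 2.793 -0.675
vertex 3.422 2.016 -0.804
vertex 3.019 2.726 -0.393
endloop
endfacet
facet normal 0.476 0.735 0.483
outer loop
vertex 4.43 2.681 0.052
vertex 3.641 3.137 0.136
vertex 3.898 2.544 0.784
endloop
endfacet
facet normal -0.624 0.769 0.136
outer loop
vertex 3.641 3.137 0.136
vertex 3.019 2.726 -0.393
vertex 3.026 2.572 0.509
endloop
endfacet
facet normal -0.795 -0.105 -0.597
outer loop
vertex 3.019 2.726 -0.393
vertex 3.422 2.016 -0.804
vertex 2.89 1.879 -0.072
endloop
endfacet
facet normal 0.200 -0.682 -0.703
outer loop
vertex 3.422 2.016 -0.804
vertex 4.294 1.988 -0.529
vertex 3.679 1.423 -0.156
endloop
endfacet
facet normal 0.986 -0.164 -0.036
outer loop
vertex 4.294 1.988 -0.529
vertex 4.43 2.681 0.052
vertex 4.301 1.834 0.373
endloop
endfacet
facet normal -0.300 0.021 0.954
outer loop
vertex 3.434 1.767 0.655
vertex 3.898 2.544 0.784
vertex 3.026 2.572 0.509
endloop
endfacet
facet normal -0.785 -0.300 0.542
outer loop
vertex 3.434 1.767 0.655
vertex 3.026 2.572 0.509
vertex 2.89 1.879 -0.072
endloop
endfacet
facet normal -0.470 -0.855 0.220
outer loop
vertex 3.434 1.767 0.655
vertex 2.89 1.879 -0.072
vertex 3.679 1.423 -0.156
endloop
endfacet
facet normal 0.209 -0.876 0.435
outer loop
vertex 3.434 1.767 0.655
vertex 3.679 1.423 -0.156
vertex 4.301 1.834 0.373
endloop
endfacet
facet normal 0.315 -0.335 0.888
outer loop
vertex 3.434 1.767 0.655
vertex 4.301 1.834 0.373
vertex 3.898 2.544 0.784
endloop
endfacet
facet normal -0.200 0.682 0.703
outer loop
vertex 3.026 2.572 0.509
vertex 3.898 2.544 0.784
vertex 3.641 3.137 0.136
endloop
endfacet
facet normal -0.986 0.164 0.036
outer loop
vertex 2.89 1.879 -0.072
vertex 3.026 2.572 0.509
vertex 3.019 2.726 -0.393
endloop
endfacet
facet normal -0.476 -0.735 -0.483
outer loop
vertex 3.679 1.423 -0.156
vertex 2.89 1.879 -0.072
vertex 3.422 2.016 -0.804
endloop
endfacet
facet normal 0.624 -0.769 -0.136
outer loop
vertex 4.301 1.834 0.373
vertex 3.679 1.423 -0.156
vertex 4.294 1.988 -0.529
endloop
endfacet
facet normal 0.795 0.105 0.597
outer loop
vertex 3.898 2.544 0.784
vertex 4.301 1.834 0.373
vertex 4.43 2.681 0.052
endloop
endfacet

endsolid


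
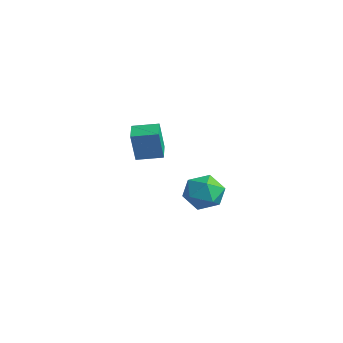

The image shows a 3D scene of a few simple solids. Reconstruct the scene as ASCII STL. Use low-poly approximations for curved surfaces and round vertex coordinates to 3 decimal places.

solid 
facet normal 0.101 0.904 0.416
outer loop
vertex -1.755 3.633 -3.327
vertex -1.773 3.27 -2.533
vertex -1.012 3.376 -2.948
endloop
endfacet
facet normal 0.419 0.880 -0.224
outer loop
vertex -1.755 3.633 -3.327
vertex -1.012 3.376 -2.948
vertex -1.144 3.223 -3.797
endloop
endfacet
facet normal -0.073 0.702 -0.708
outer loop
vertex -1.755 3.633 -3.327
vertex -1.144 3.223 -3.797
vertex -1.987 3.024 -3.907
endloop
endfacet
facet normal -0.696 0.616 -0.369
outer loop
vertex -1.755 3.633 -3.327
vertex -1.987 3.024 -3.907
vertex -2.375 3.053 -3.126
endloop
endfacet
facet normal -0.588 0.741 0.325
outer loop
vertex -1.755 3.633 -3.327
vertex -2.375 3.053 -3.126
vertex -1.773 3.27 -2.533
endloop
endfacet
facet normal 0.909 0.361 -0.206
outer loop
vertex -1.144 3.223 -3.797
vertex -1.012 3.376 -2.948
vertex -0.785 2.607 -3.294
endloop
endfacet
facet normal 0.395 0.400 0.827
outer loop
vertex -1.012 3.376 -2.948
vertex -1.773 3.27 -2.533
vertex -1.173 2.636 -2.513
endloop
endfacet
facet normal -0.720 0.136 0.681
outer loop
vertex -1.773 3.27 -2.533
vertex -2.375 3.053 -3.126
vertex -2.016 2.437 -2.623
endloop
endfacet
facet normal -0.895 -0.065 -0.442
outer loop
vertex -2.375 3.053 -3.126
vertex -1.987 3.024 -3.907
vertex -2.148 2.284 -3.472
endloop
endfacet
facet normal 0.112 0.074 -0.991
outer loop
vertex -1.987 3.024 -3.907
vertex -1.144 3.223 -3.797
vertex -1.387 2.39 -3.887
endloop
endfacet
facet normal 0.696 -0.616 0.369
outer loop
vertex -1.405 2.027 -3.093
vertex -0.785 2.607 -3.294
vertex -1.173 2.636 -2.513
endloop
endfacet
facet normal 0.073 -0.702 0.708
outer loop
vertex -1.405 2.027 -3.093
vertex -1.173 2.636 -2.513
vertex -2.016 2.437 -2.623
endloop
endfacet
facet normal -0.419 -0.880 0.224
outer loop
vertex -1.405 2.027 -3.093
vertex -2.016 2.437 -2.623
vertex -2.148 2.284 -3.472
endloop
endfacet
facet normal -0.101 -0.904 -0.416
outer loop
vertex -1.405 2.027 -3.093
vertex -2.148 2.284 -3.472
vertex -1.387 2.39 -3.887
endloop
endfacet
facet normal 0.588 -0.741 -0.325
outer loop
vertex -1.405 2.027 -3.093
vertex -1.387 2.39 -3.887
vertex -0.785 2.607 -3.294
endloop
endfacet
facet normal 0.895 0.065 0.442
outer loop
vertex -1.173 2.636 -2.513
vertex -0.785 2.607 -3.294
vertex -1.012 3.376 -2.948
endloop
endfacet
facet normal -0.112 -0.074 0.991
outer loop
vertex -2.016 2.437 -2.623
vertex -1.173 2.636 -2.513
vertex -1.773 3.27 -2.533
endloop
endfacet
facet normal -0.909 -0.361 0.206
outer loop
vertex -2.148 2.284 -3.472
vertex -2.016 2.437 -2.623
vertex -2.375 3.053 -3.126
endloop
endfacet
facet normal -0.395 -0.400 -0.827
outer loop
vertex -1.387 2.39 -3.887
vertex -2.148 2.284 -3.472
vertex -1.987 3.024 -3.907
endloop
endfacet
facet normal 0.720 -0.136 -0.681
outer loop
vertex -0.785 2.607 -3.294
vertex -1.387 2.39 -3.887
vertex -1.144 3.223 -3.797
endloop
endfacet
facet normal -0.769 0.627 0.121
outer loop
vertex -0.572 -1.162 1.865
vertex 0.041 -0.435 1.995
vertex -0.58 -0.944 0.685
endloop
endfacet
facet normal -0.639 -0.757 -0.136
outer loop
vertex 0.059 -1.465 0.585
vertex -0.572 -1.162 1.865
vertex -0.58 -0.944 0.685
endloop
endfacet
facet normal -0.769 0.627 0.121
outer loop
vertex -0.58 -0.944 0.685
vertex 0.041 -0.435 1.995
vertex 0.033 -0.217 0.815
endloop
endfacet
facet normal -0.006 0.181 -0.983
outer loop
vertex 0.033 -0.217 0.815
vertex 0.059 -1.465 0.585
vertex -0.58 -0.944 0.685
endloop
endfacet
facet normal 0.006 -0.181 0.983
outer loop
vertex -0.572 -1.162 1.865
vertex 0.68 -0.956 1.895
vertex 0.041 -0.435 1.995
endloop
endfacet
facet normal -0.639 -0.757 -0.136
outer loop
vertex 0.067 -1.683 1.765
vertex -0.572 -1.162 1.865
vertex 0.059 -1.465 0.585
endloop
endfacet
facet normal 0.006 -0.181 0.983
outer loop
vertex 0.067 -1.683 1.765
vertex 0.68 -0.956 1.895
vertex -0.572 -1.162 1.865
endloop
endfacet
facet normal 0.639 0.757 0.136
outer loop
vertex 0.041 -0.435 1.995
vertex 0.68 -0.956 1.895
vertex 0.033 -0.217 0.815
endloop
endfacet
facet normal -0.006 0.181 -0.983
outer loop
vertex 0.672 -0.738 0.715
vertex 0.059 -1.465 0.585
vertex 0.033 -0.217 0.815
endloop
endfacet
facet normal 0.639 0.757 0.136
outer loop
vertex 0.033 -0.217 0.815
vertex 0.68 -0.956 1.895
vertex 0.672 -0.738 0.715
endloop
endfacet
facet normal 0.769 -0.627 -0.121
outer loop
vertex 0.672 -0.738 0.715
vertex 0.067 -1.683 1.765
vertex 0.059 -1.465 0.585
endloop
endfacet
facet normal 0.769 -0.627 -0.121
outer loop
vertex 0.68 -0.956 1.895
vertex 0.067 -1.683 1.765
vertex 0.672 -0.738 0.715
endloop
endfacet

endsolid


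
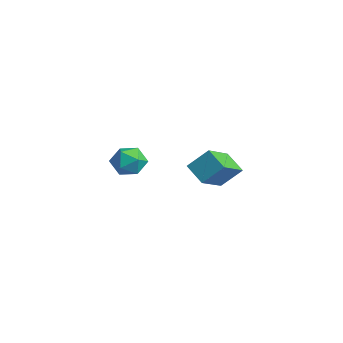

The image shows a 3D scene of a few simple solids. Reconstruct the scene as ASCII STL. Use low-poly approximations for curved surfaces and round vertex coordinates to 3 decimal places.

solid 
facet normal -0.272 -0.045 0.961
outer loop
vertex 1.102 -2.705 2.79
vertex 0.429 -3.269 2.573
vertex 1.243 -3.598 2.788
endloop
endfacet
facet normal 0.431 0.066 0.900
outer loop
vertex 1.102 -2.705 2.79
vertex 1.243 -3.598 2.788
vertex 1.868 -3.041 2.448
endloop
endfacet
facet normal 0.528 0.667 0.526
outer loop
vertex 1.102 -2.705 2.79
vertex 1.868 -3.041 2.448
vertex 1.441 -2.367 2.022
endloop
endfacet
facet normal -0.116 0.927 0.357
outer loop
vertex 1.102 -2.705 2.79
vertex 1.441 -2.367 2.022
vertex 0.551 -2.508 2.1
endloop
endfacet
facet normal -0.610 0.487 0.626
outer loop
vertex 1.102 -2.705 2.79
vertex 0.551 -2.508 2.1
vertex 0.429 -3.269 2.573
endloop
endfacet
facet normal 0.707 -0.474 0.524
outer loop
vertex 1.868 -3.041 2.448
vertex 1.243 -3.598 2.788
vertex 1.669 -3.812 2.02
endloop
endfacet
facet normal -0.429 -0.653 0.624
outer loop
vertex 1.243 -3.598 2.788
vertex 0.429 -3.269 2.573
vertex 0.779 -3.953 2.098
endloop
endfacet
facet normal -0.975 0.207 0.081
outer loop
vertex 0.429 -3.269 2.573
vertex 0.551 -2.508 2.1
vertex 0.352 -3.279 1.672
endloop
endfacet
facet normal -0.177 0.918 -0.354
outer loop
vertex 0.551 -2.508 2.1
vertex 1.441 -2.367 2.022
vertex 0.977 -2.722 1.332
endloop
endfacet
facet normal 0.864 0.497 -0.079
outer loop
vertex 1.441 -2.367 2.022
vertex 1.868 -3.041 2.448
vertex 1.791 -3.051 1.547
endloop
endfacet
facet normal 0.116 -0.927 -0.357
outer loop
vertex 1.118 -3.615 1.33
vertex 1.669 -3.812 2.02
vertex 0.779 -3.953 2.098
endloop
endfacet
facet normal -0.528 -0.667 -0.526
outer loop
vertex 1.118 -3.615 1.33
vertex 0.779 -3.953 2.098
vertex 0.352 -3.279 1.672
endloop
endfacet
facet normal -0.431 -0.066 -0.900
outer loop
vertex 1.118 -3.615 1.33
vertex 0.352 -3.279 1.672
vertex 0.977 -2.722 1.332
endloop
endfacet
facet normal 0.272 0.045 -0.961
outer loop
vertex 1.118 -3.615 1.33
vertex 0.977 -2.722 1.332
vertex 1.791 -3.051 1.547
endloop
endfacet
facet normal 0.610 -0.487 -0.626
outer loop
vertex 1.118 -3.615 1.33
vertex 1.791 -3.051 1.547
vertex 1.669 -3.812 2.02
endloop
endfacet
facet normal 0.177 -0.918 0.354
outer loop
vertex 0.779 -3.953 2.098
vertex 1.669 -3.812 2.02
vertex 1.243 -3.598 2.788
endloop
endfacet
facet normal -0.864 -0.497 0.079
outer loop
vertex 0.352 -3.279 1.672
vertex 0.779 -3.953 2.098
vertex 0.429 -3.269 2.573
endloop
endfacet
facet normal -0.707 0.474 -0.524
outer loop
vertex 0.977 -2.722 1.332
vertex 0.352 -3.279 1.672
vertex 0.551 -2.508 2.1
endloop
endfacet
facet normal 0.429 0.653 -0.624
outer loop
vertex 1.791 -3.051 1.547
vertex 0.977 -2.722 1.332
vertex 1.441 -2.367 2.022
endloop
endfacet
facet normal 0.975 -0.207 -0.081
outer loop
vertex 1.669 -3.812 2.02
vertex 1.791 -3.051 1.547
vertex 1.868 -3.041 2.448
endloop
endfacet
facet normal -0.468 0.750 -0.468
outer loop
vertex -2.129 3.439 -0.233
vertex -1.044 3.684 -0.924
vertex -2.573 2.525 -1.253
endloop
endfacet
facet normal -0.828 -0.187 0.528
outer loop
vertex -1.656 1.056 -0.336
vertex -2.129 3.439 -0.233
vertex -2.573 2.525 -1.253
endloop
endfacet
facet normal -0.468 0.750 -0.467
outer loop
vertex -2.573 2.525 -1.253
vertex -1.044 3.684 -0.924
vertex -1.488 2.771 -1.945
endloop
endfacet
facet normal -0.308 -0.635 -0.709
outer loop
vertex -1.488 2.771 -1.945
vertex -1.656 1.056 -0.336
vertex -2.573 2.525 -1.253
endloop
endfacet
facet normal 0.308 0.635 0.709
outer loop
vertex -2.129 3.439 -0.233
vertex -0.127 2.215 -0.007
vertex -1.044 3.684 -0.924
endloop
endfacet
facet normal -0.829 -0.187 0.528
outer loop
vertex -1.212 1.969 0.685
vertex -2.129 3.439 -0.233
vertex -1.656 1.056 -0.336
endloop
endfacet
facet normal 0.308 0.635 0.709
outer loop
vertex -1.212 1.969 0.685
vertex -0.127 2.215 -0.007
vertex -2.129 3.439 -0.233
endloop
endfacet
facet normal 0.828 0.188 -0.528
outer loop
vertex -1.044 3.684 -0.924
vertex -0.127 2.215 -0.007
vertex -1.488 2.771 -1.945
endloop
endfacet
facet normal -0.308 -0.635 -0.709
outer loop
vertex -0.571 1.301 -1.027
vertex -1.656 1.056 -0.336
vertex -1.488 2.771 -1.945
endloop
endfacet
facet normal 0.828 0.187 -0.528
outer loop
vertex -1.488 2.771 -1.945
vertex -0.127 2.215 -0.007
vertex -0.571 1.301 -1.027
endloop
endfacet
facet normal 0.467 -0.750 0.468
outer loop
vertex -0.571 1.301 -1.027
vertex -1.212 1.969 0.685
vertex -1.656 1.056 -0.336
endloop
endfacet
facet normal 0.468 -0.750 0.468
outer loop
vertex -0.127 2.215 -0.007
vertex -1.212 1.969 0.685
vertex -0.571 1.301 -1.027
endloop
endfacet

endsolid


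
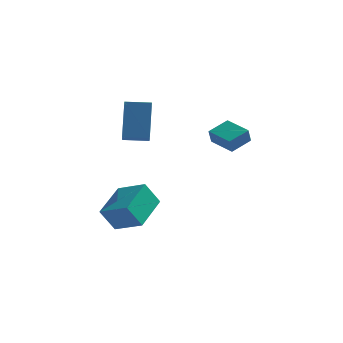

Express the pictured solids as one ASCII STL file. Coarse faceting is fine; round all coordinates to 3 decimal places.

solid 
facet normal -0.954 -0.297 0.049
outer loop
vertex -3.6 -0.64 3.387
vertex -3.955 0.41 2.853
vertex -3.418 -1.535 1.507
endloop
endfacet
facet normal 0.288 -0.854 0.434
outer loop
vertex -2.245 -1.17 1.447
vertex -3.6 -0.64 3.387
vertex -3.418 -1.535 1.507
endloop
endfacet
facet normal -0.954 -0.297 0.049
outer loop
vertex -3.418 -1.535 1.507
vertex -3.955 0.41 2.853
vertex -3.772 -0.486 0.973
endloop
endfacet
facet normal 0.087 -0.428 -0.899
outer loop
vertex -3.772 -0.486 0.973
vertex -2.245 -1.17 1.447
vertex -3.418 -1.535 1.507
endloop
endfacet
facet normal -0.087 0.428 0.900
outer loop
vertex -3.6 -0.64 3.387
vertex -2.782 0.775 2.793
vertex -3.955 0.41 2.853
endloop
endfacet
facet normal 0.289 -0.853 0.435
outer loop
vertex -2.428 -0.274 3.327
vertex -3.6 -0.64 3.387
vertex -2.245 -1.17 1.447
endloop
endfacet
facet normal -0.088 0.428 0.899
outer loop
vertex -2.428 -0.274 3.327
vertex -2.782 0.775 2.793
vertex -3.6 -0.64 3.387
endloop
endfacet
facet normal -0.288 0.853 -0.435
outer loop
vertex -3.955 0.41 2.853
vertex -2.782 0.775 2.793
vertex -3.772 -0.486 0.973
endloop
endfacet
facet normal 0.088 -0.428 -0.900
outer loop
vertex -2.6 -0.12 0.913
vertex -2.245 -1.17 1.447
vertex -3.772 -0.486 0.973
endloop
endfacet
facet normal -0.289 0.853 -0.434
outer loop
vertex -3.772 -0.486 0.973
vertex -2.782 0.775 2.793
vertex -2.6 -0.12 0.913
endloop
endfacet
facet normal 0.953 0.297 -0.049
outer loop
vertex -2.6 -0.12 0.913
vertex -2.428 -0.274 3.327
vertex -2.245 -1.17 1.447
endloop
endfacet
facet normal 0.954 0.297 -0.049
outer loop
vertex -2.782 0.775 2.793
vertex -2.428 -0.274 3.327
vertex -2.6 -0.12 0.913
endloop
endfacet
facet normal -0.843 0.492 0.218
outer loop
vertex 0.147 -0.03 1.731
vertex 0.781 0.849 2.197
vertex 0.173 0.339 0.999
endloop
endfacet
facet normal -0.537 -0.746 -0.395
outer loop
vertex 1.319 -0.329 0.703
vertex 0.147 -0.03 1.731
vertex 0.173 0.339 0.999
endloop
endfacet
facet normal -0.843 0.491 0.219
outer loop
vertex 0.173 0.339 0.999
vertex 0.781 0.849 2.197
vertex 0.807 1.219 1.466
endloop
endfacet
facet normal 0.032 0.450 -0.892
outer loop
vertex 0.807 1.219 1.466
vertex 1.319 -0.329 0.703
vertex 0.173 0.339 0.999
endloop
endfacet
facet normal -0.032 -0.450 0.892
outer loop
vertex 0.147 -0.03 1.731
vertex 1.927 0.181 1.901
vertex 0.781 0.849 2.197
endloop
endfacet
facet normal -0.537 -0.745 -0.396
outer loop
vertex 1.293 -0.699 1.434
vertex 0.147 -0.03 1.731
vertex 1.319 -0.329 0.703
endloop
endfacet
facet normal -0.032 -0.451 0.892
outer loop
vertex 1.293 -0.699 1.434
vertex 1.927 0.181 1.901
vertex 0.147 -0.03 1.731
endloop
endfacet
facet normal 0.537 0.745 0.396
outer loop
vertex 0.781 0.849 2.197
vertex 1.927 0.181 1.901
vertex 0.807 1.219 1.466
endloop
endfacet
facet normal 0.032 0.450 -0.892
outer loop
vertex 1.953 0.55 1.169
vertex 1.319 -0.329 0.703
vertex 0.807 1.219 1.466
endloop
endfacet
facet normal 0.537 0.745 0.395
outer loop
vertex 0.807 1.219 1.466
vertex 1.927 0.181 1.901
vertex 1.953 0.55 1.169
endloop
endfacet
facet normal 0.843 -0.492 -0.219
outer loop
vertex 1.953 0.55 1.169
vertex 1.293 -0.699 1.434
vertex 1.319 -0.329 0.703
endloop
endfacet
facet normal 0.843 -0.492 -0.218
outer loop
vertex 1.927 0.181 1.901
vertex 1.293 -0.699 1.434
vertex 1.953 0.55 1.169
endloop
endfacet
facet normal -0.424 -0.300 0.855
outer loop
vertex -2.865 -2.607 -2.388
vertex -2.634 -0.686 -1.598
vertex -4.286 -2.205 -2.951
endloop
endfacet
facet normal -0.111 -0.919 -0.377
outer loop
vertex -3.706 -1.794 -4.122
vertex -2.865 -2.607 -2.388
vertex -4.286 -2.205 -2.951
endloop
endfacet
facet normal -0.424 -0.300 0.855
outer loop
vertex -4.286 -2.205 -2.951
vertex -2.634 -0.686 -1.598
vertex -4.055 -0.284 -2.161
endloop
endfacet
facet normal -0.899 0.255 -0.356
outer loop
vertex -4.055 -0.284 -2.161
vertex -3.706 -1.794 -4.122
vertex -4.286 -2.205 -2.951
endloop
endfacet
facet normal 0.899 -0.255 0.356
outer loop
vertex -2.865 -2.607 -2.388
vertex -2.054 -0.275 -2.769
vertex -2.634 -0.686 -1.598
endloop
endfacet
facet normal -0.111 -0.919 -0.377
outer loop
vertex -2.285 -2.196 -3.559
vertex -2.865 -2.607 -2.388
vertex -3.706 -1.794 -4.122
endloop
endfacet
facet normal 0.899 -0.255 0.356
outer loop
vertex -2.285 -2.196 -3.559
vertex -2.054 -0.275 -2.769
vertex -2.865 -2.607 -2.388
endloop
endfacet
facet normal 0.111 0.919 0.377
outer loop
vertex -2.634 -0.686 -1.598
vertex -2.054 -0.275 -2.769
vertex -4.055 -0.284 -2.161
endloop
endfacet
facet normal -0.899 0.255 -0.356
outer loop
vertex -3.475 0.127 -3.332
vertex -3.706 -1.794 -4.122
vertex -4.055 -0.284 -2.161
endloop
endfacet
facet normal 0.111 0.919 0.377
outer loop
vertex -4.055 -0.284 -2.161
vertex -2.054 -0.275 -2.769
vertex -3.475 0.127 -3.332
endloop
endfacet
facet normal 0.424 0.300 -0.855
outer loop
vertex -3.475 0.127 -3.332
vertex -2.285 -2.196 -3.559
vertex -3.706 -1.794 -4.122
endloop
endfacet
facet normal 0.424 0.300 -0.855
outer loop
vertex -2.054 -0.275 -2.769
vertex -2.285 -2.196 -3.559
vertex -3.475 0.127 -3.332
endloop
endfacet

endsolid
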